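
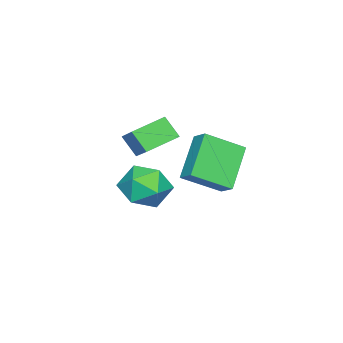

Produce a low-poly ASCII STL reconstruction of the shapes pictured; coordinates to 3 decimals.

solid 
facet normal -0.442 -0.725 -0.528
outer loop
vertex 3.337 -0.656 1.44
vertex 2.398 0.558 0.558
vertex 4.82 -0.533 0.03
endloop
endfacet
facet normal 0.531 -0.685 0.499
outer loop
vertex 5.182 0.062 0.462
vertex 3.337 -0.656 1.44
vertex 4.82 -0.533 0.03
endloop
endfacet
facet normal -0.442 -0.725 -0.528
outer loop
vertex 4.82 -0.533 0.03
vertex 2.398 0.558 0.558
vertex 3.881 0.681 -0.852
endloop
endfacet
facet normal 0.723 0.060 -0.688
outer loop
vertex 3.881 0.681 -0.852
vertex 5.182 0.062 0.462
vertex 4.82 -0.533 0.03
endloop
endfacet
facet normal -0.723 -0.060 0.688
outer loop
vertex 3.337 -0.656 1.44
vertex 2.76 1.153 0.99
vertex 2.398 0.558 0.558
endloop
endfacet
facet normal 0.531 -0.685 0.499
outer loop
vertex 3.699 -0.061 1.872
vertex 3.337 -0.656 1.44
vertex 5.182 0.062 0.462
endloop
endfacet
facet normal -0.723 -0.060 0.688
outer loop
vertex 3.699 -0.061 1.872
vertex 2.76 1.153 0.99
vertex 3.337 -0.656 1.44
endloop
endfacet
facet normal -0.531 0.685 -0.499
outer loop
vertex 2.398 0.558 0.558
vertex 2.76 1.153 0.99
vertex 3.881 0.681 -0.852
endloop
endfacet
facet normal 0.723 0.060 -0.688
outer loop
vertex 4.243 1.276 -0.42
vertex 5.182 0.062 0.462
vertex 3.881 0.681 -0.852
endloop
endfacet
facet normal -0.531 0.685 -0.499
outer loop
vertex 3.881 0.681 -0.852
vertex 2.76 1.153 0.99
vertex 4.243 1.276 -0.42
endloop
endfacet
facet normal 0.442 0.725 0.528
outer loop
vertex 4.243 1.276 -0.42
vertex 3.699 -0.061 1.872
vertex 5.182 0.062 0.462
endloop
endfacet
facet normal 0.442 0.725 0.528
outer loop
vertex 2.76 1.153 0.99
vertex 3.699 -0.061 1.872
vertex 4.243 1.276 -0.42
endloop
endfacet
facet normal 0.046 0.917 0.396
outer loop
vertex 1.023 -2.54 -2.749
vertex 1.376 -2.996 -1.734
vertex 2.161 -2.687 -2.54
endloop
endfacet
facet normal 0.177 0.936 -0.305
outer loop
vertex 1.023 -2.54 -2.749
vertex 2.161 -2.687 -2.54
vertex 1.723 -2.947 -3.59
endloop
endfacet
facet normal -0.389 0.660 -0.643
outer loop
vertex 1.023 -2.54 -2.749
vertex 1.723 -2.947 -3.59
vertex 0.666 -3.417 -3.433
endloop
endfacet
facet normal -0.869 0.471 -0.151
outer loop
vertex 1.023 -2.54 -2.749
vertex 0.666 -3.417 -3.433
vertex 0.451 -3.447 -2.286
endloop
endfacet
facet normal -0.601 0.630 0.492
outer loop
vertex 1.023 -2.54 -2.749
vertex 0.451 -3.447 -2.286
vertex 1.376 -2.996 -1.734
endloop
endfacet
facet normal 0.738 0.516 -0.435
outer loop
vertex 1.723 -2.947 -3.59
vertex 2.161 -2.687 -2.54
vertex 2.509 -3.653 -3.094
endloop
endfacet
facet normal 0.526 0.486 0.698
outer loop
vertex 2.161 -2.687 -2.54
vertex 1.376 -2.996 -1.734
vertex 2.294 -3.683 -1.947
endloop
endfacet
facet normal -0.520 0.021 0.854
outer loop
vertex 1.376 -2.996 -1.734
vertex 0.451 -3.447 -2.286
vertex 1.237 -4.153 -1.79
endloop
endfacet
facet normal -0.954 -0.237 -0.185
outer loop
vertex 0.451 -3.447 -2.286
vertex 0.666 -3.417 -3.433
vertex 0.799 -4.413 -2.84
endloop
endfacet
facet normal -0.176 0.069 -0.982
outer loop
vertex 0.666 -3.417 -3.433
vertex 1.723 -2.947 -3.59
vertex 1.584 -4.104 -3.646
endloop
endfacet
facet normal 0.869 -0.471 0.151
outer loop
vertex 1.937 -4.56 -2.631
vertex 2.509 -3.653 -3.094
vertex 2.294 -3.683 -1.947
endloop
endfacet
facet normal 0.389 -0.660 0.643
outer loop
vertex 1.937 -4.56 -2.631
vertex 2.294 -3.683 -1.947
vertex 1.237 -4.153 -1.79
endloop
endfacet
facet normal -0.177 -0.936 0.305
outer loop
vertex 1.937 -4.56 -2.631
vertex 1.237 -4.153 -1.79
vertex 0.799 -4.413 -2.84
endloop
endfacet
facet normal -0.046 -0.917 -0.396
outer loop
vertex 1.937 -4.56 -2.631
vertex 0.799 -4.413 -2.84
vertex 1.584 -4.104 -3.646
endloop
endfacet
facet normal 0.601 -0.630 -0.492
outer loop
vertex 1.937 -4.56 -2.631
vertex 1.584 -4.104 -3.646
vertex 2.509 -3.653 -3.094
endloop
endfacet
facet normal 0.954 0.237 0.185
outer loop
vertex 2.294 -3.683 -1.947
vertex 2.509 -3.653 -3.094
vertex 2.161 -2.687 -2.54
endloop
endfacet
facet normal 0.176 -0.069 0.982
outer loop
vertex 1.237 -4.153 -1.79
vertex 2.294 -3.683 -1.947
vertex 1.376 -2.996 -1.734
endloop
endfacet
facet normal -0.738 -0.516 0.435
outer loop
vertex 0.799 -4.413 -2.84
vertex 1.237 -4.153 -1.79
vertex 0.451 -3.447 -2.286
endloop
endfacet
facet normal -0.526 -0.486 -0.698
outer loop
vertex 1.584 -4.104 -3.646
vertex 0.799 -4.413 -2.84
vertex 0.666 -3.417 -3.433
endloop
endfacet
facet normal 0.520 -0.021 -0.854
outer loop
vertex 2.509 -3.653 -3.094
vertex 1.584 -4.104 -3.646
vertex 1.723 -2.947 -3.59
endloop
endfacet
facet normal -0.768 0.557 0.315
outer loop
vertex -0.622 -4.162 -0.203
vertex 0.477 -3.178 0.738
vertex -0.485 -3.477 -1.079
endloop
endfacet
facet normal -0.628 -0.563 -0.538
outer loop
vertex 0.683 -4.322 -1.558
vertex -0.622 -4.162 -0.203
vertex -0.485 -3.477 -1.079
endloop
endfacet
facet normal -0.769 0.556 0.316
outer loop
vertex -0.485 -3.477 -1.079
vertex 0.477 -3.178 0.738
vertex 0.613 -2.493 -0.137
endloop
endfacet
facet normal 0.122 0.612 -0.781
outer loop
vertex 0.613 -2.493 -0.137
vertex 0.683 -4.322 -1.558
vertex -0.485 -3.477 -1.079
endloop
endfacet
facet normal -0.122 -0.612 0.782
outer loop
vertex -0.622 -4.162 -0.203
vertex 1.645 -4.023 0.259
vertex 0.477 -3.178 0.738
endloop
endfacet
facet normal -0.628 -0.563 -0.538
outer loop
vertex 0.547 -5.007 -0.683
vertex -0.622 -4.162 -0.203
vertex 0.683 -4.322 -1.558
endloop
endfacet
facet normal -0.122 -0.612 0.781
outer loop
vertex 0.547 -5.007 -0.683
vertex 1.645 -4.023 0.259
vertex -0.622 -4.162 -0.203
endloop
endfacet
facet normal 0.628 0.563 0.538
outer loop
vertex 0.477 -3.178 0.738
vertex 1.645 -4.023 0.259
vertex 0.613 -2.493 -0.137
endloop
endfacet
facet normal 0.121 0.612 -0.782
outer loop
vertex 1.782 -3.338 -0.617
vertex 0.683 -4.322 -1.558
vertex 0.613 -2.493 -0.137
endloop
endfacet
facet normal 0.628 0.563 0.538
outer loop
vertex 0.613 -2.493 -0.137
vertex 1.645 -4.023 0.259
vertex 1.782 -3.338 -0.617
endloop
endfacet
facet normal 0.769 -0.556 -0.316
outer loop
vertex 1.782 -3.338 -0.617
vertex 0.547 -5.007 -0.683
vertex 0.683 -4.322 -1.558
endloop
endfacet
facet normal 0.769 -0.556 -0.315
outer loop
vertex 1.645 -4.023 0.259
vertex 0.547 -5.007 -0.683
vertex 1.782 -3.338 -0.617
endloop
endfacet

endsolid


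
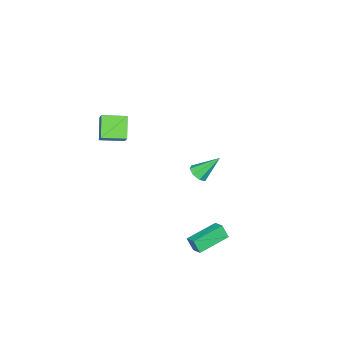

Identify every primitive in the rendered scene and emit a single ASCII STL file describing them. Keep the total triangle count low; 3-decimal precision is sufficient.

solid 
facet normal -0.910 0.356 0.211
outer loop
vertex 1.829 3.762 -1.249
vertex 2.168 4.432 -0.918
vertex 1.802 4.184 -2.077
endloop
endfacet
facet normal -0.413 -0.817 -0.403
outer loop
vertex 3.632 3.468 -2.502
vertex 1.829 3.762 -1.249
vertex 1.802 4.184 -2.077
endloop
endfacet
facet normal -0.910 0.356 0.211
outer loop
vertex 1.802 4.184 -2.077
vertex 2.168 4.432 -0.918
vertex 2.141 4.854 -1.746
endloop
endfacet
facet normal -0.029 0.454 -0.890
outer loop
vertex 2.141 4.854 -1.746
vertex 3.632 3.468 -2.502
vertex 1.802 4.184 -2.077
endloop
endfacet
facet normal 0.029 -0.454 0.890
outer loop
vertex 1.829 3.762 -1.249
vertex 3.998 3.716 -1.343
vertex 2.168 4.432 -0.918
endloop
endfacet
facet normal -0.413 -0.817 -0.403
outer loop
vertex 3.659 3.046 -1.674
vertex 1.829 3.762 -1.249
vertex 3.632 3.468 -2.502
endloop
endfacet
facet normal 0.029 -0.454 0.890
outer loop
vertex 3.659 3.046 -1.674
vertex 3.998 3.716 -1.343
vertex 1.829 3.762 -1.249
endloop
endfacet
facet normal 0.413 0.817 0.403
outer loop
vertex 2.168 4.432 -0.918
vertex 3.998 3.716 -1.343
vertex 2.141 4.854 -1.746
endloop
endfacet
facet normal -0.029 0.454 -0.890
outer loop
vertex 3.971 4.138 -2.171
vertex 3.632 3.468 -2.502
vertex 2.141 4.854 -1.746
endloop
endfacet
facet normal 0.413 0.817 0.403
outer loop
vertex 2.141 4.854 -1.746
vertex 3.998 3.716 -1.343
vertex 3.971 4.138 -2.171
endloop
endfacet
facet normal 0.910 -0.356 -0.211
outer loop
vertex 3.971 4.138 -2.171
vertex 3.659 3.046 -1.674
vertex 3.632 3.468 -2.502
endloop
endfacet
facet normal 0.910 -0.356 -0.211
outer loop
vertex 3.998 3.716 -1.343
vertex 3.659 3.046 -1.674
vertex 3.971 4.138 -2.171
endloop
endfacet
facet normal -0.638 0.761 -0.123
outer loop
vertex 0.448 -3.232 4.202
vertex 1.448 -2.569 3.114
vertex 0.043 -3.675 3.56
endloop
endfacet
facet normal -0.617 -0.409 0.672
outer loop
vertex 1.012 -4.831 3.746
vertex 0.448 -3.232 4.202
vertex 0.043 -3.675 3.56
endloop
endfacet
facet normal -0.638 0.761 -0.123
outer loop
vertex 0.043 -3.675 3.56
vertex 1.448 -2.569 3.114
vertex 1.042 -3.013 2.471
endloop
endfacet
facet normal -0.461 -0.504 -0.730
outer loop
vertex 1.042 -3.013 2.471
vertex 1.012 -4.831 3.746
vertex 0.043 -3.675 3.56
endloop
endfacet
facet normal 0.461 0.504 0.731
outer loop
vertex 0.448 -3.232 4.202
vertex 2.417 -3.725 3.3
vertex 1.448 -2.569 3.114
endloop
endfacet
facet normal -0.617 -0.409 0.672
outer loop
vertex 1.418 -4.387 4.389
vertex 0.448 -3.232 4.202
vertex 1.012 -4.831 3.746
endloop
endfacet
facet normal 0.461 0.505 0.730
outer loop
vertex 1.418 -4.387 4.389
vertex 2.417 -3.725 3.3
vertex 0.448 -3.232 4.202
endloop
endfacet
facet normal 0.617 0.409 -0.672
outer loop
vertex 1.448 -2.569 3.114
vertex 2.417 -3.725 3.3
vertex 1.042 -3.013 2.471
endloop
endfacet
facet normal -0.460 -0.505 -0.730
outer loop
vertex 2.012 -4.168 2.658
vertex 1.012 -4.831 3.746
vertex 1.042 -3.013 2.471
endloop
endfacet
facet normal 0.617 0.410 -0.672
outer loop
vertex 1.042 -3.013 2.471
vertex 2.417 -3.725 3.3
vertex 2.012 -4.168 2.658
endloop
endfacet
facet normal 0.638 -0.761 0.123
outer loop
vertex 2.012 -4.168 2.658
vertex 1.418 -4.387 4.389
vertex 1.012 -4.831 3.746
endloop
endfacet
facet normal 0.638 -0.761 0.123
outer loop
vertex 2.417 -3.725 3.3
vertex 1.418 -4.387 4.389
vertex 2.012 -4.168 2.658
endloop
endfacet
facet normal 0.396 -0.549 -0.736
outer loop
vertex -2.233 0.012 -1.879
vertex -2.779 -0.424 -1.847
vertex -2.632 0.16 -2.204
endloop
endfacet
facet normal 0.378 0.925 -0.043
outer loop
vertex -2.233 0.012 -1.879
vertex -2.632 0.16 -2.204
vertex -3.521 0.604 -0.473
endloop
endfacet
facet normal 0.398 -0.549 -0.735
outer loop
vertex -2.632 0.16 -2.204
vertex -2.779 -0.424 -1.847
vertex -3.117 -0.035 -2.321
endloop
endfacet
facet normal -0.270 0.890 -0.367
outer loop
vertex -2.632 0.16 -2.204
vertex -3.117 -0.035 -2.321
vertex -3.521 0.604 -0.473
endloop
endfacet
facet normal 0.398 -0.550 -0.735
outer loop
vertex -3.117 -0.035 -2.321
vertex -2.779 -0.424 -1.847
vertex -3.404 -0.458 -2.16
endloop
endfacet
facet normal -0.834 0.439 -0.334
outer loop
vertex -3.117 -0.035 -2.321
vertex -3.404 -0.458 -2.16
vertex -3.521 0.604 -0.473
endloop
endfacet
facet normal 0.398 -0.549 -0.735
outer loop
vertex -3.404 -0.458 -2.16
vertex -2.779 -0.424 -1.847
vertex -3.325 -0.861 -1.816
endloop
endfacet
facet normal -0.986 -0.164 0.035
outer loop
vertex -3.404 -0.458 -2.16
vertex -3.325 -0.861 -1.816
vertex -3.521 0.604 -0.473
endloop
endfacet
facet normal 0.398 -0.549 -0.735
outer loop
vertex -3.325 -0.861 -1.816
vertex -2.779 -0.424 -1.847
vertex -2.926 -1.008 -1.49
endloop
endfacet
facet normal -0.637 -0.566 0.524
outer loop
vertex -3.325 -0.861 -1.816
vertex -2.926 -1.008 -1.49
vertex -3.521 0.604 -0.473
endloop
endfacet
facet normal 0.397 -0.549 -0.735
outer loop
vertex -2.926 -1.008 -1.49
vertex -2.779 -0.424 -1.847
vertex -2.441 -0.813 -1.374
endloop
endfacet
facet normal 0.011 -0.531 0.847
outer loop
vertex -2.926 -1.008 -1.49
vertex -2.441 -0.813 -1.374
vertex -3.521 0.604 -0.473
endloop
endfacet
facet normal 0.396 -0.550 -0.735
outer loop
vertex -2.441 -0.813 -1.374
vertex -2.779 -0.424 -1.847
vertex -2.154 -0.391 -1.535
endloop
endfacet
facet normal 0.575 -0.080 0.815
outer loop
vertex -2.441 -0.813 -1.374
vertex -2.154 -0.391 -1.535
vertex -3.521 0.604 -0.473
endloop
endfacet
facet normal 0.396 -0.550 -0.735
outer loop
vertex -2.154 -0.391 -1.535
vertex -2.779 -0.424 -1.847
vertex -2.233 0.012 -1.879
endloop
endfacet
facet normal 0.727 0.523 0.446
outer loop
vertex -2.154 -0.391 -1.535
vertex -2.233 0.012 -1.879
vertex -3.521 0.604 -0.473
endloop
endfacet

endsolid


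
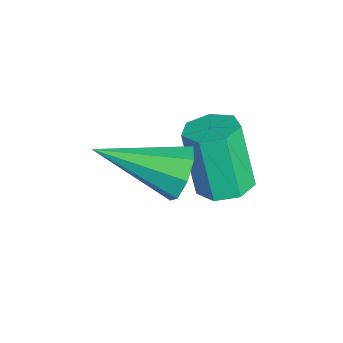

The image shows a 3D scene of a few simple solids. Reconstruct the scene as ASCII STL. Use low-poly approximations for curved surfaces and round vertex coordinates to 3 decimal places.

solid 
facet normal 0.121 0.921 -0.370
outer loop
vertex 0.048 -0.411 2.207
vertex -0.344 -0.133 2.77
vertex 0.372 -0.275 2.651
endloop
endfacet
facet normal 0.734 -0.577 -0.359
outer loop
vertex 0.048 -0.411 2.207
vertex 0.372 -0.275 2.651
vertex -0.596 -2.067 3.55
endloop
endfacet
facet normal 0.121 0.920 -0.372
outer loop
vertex 0.372 -0.275 2.651
vertex -0.344 -0.133 2.77
vertex 0.277 -0.055 3.164
endloop
endfacet
facet normal 0.893 -0.329 0.306
outer loop
vertex 0.372 -0.275 2.651
vertex 0.277 -0.055 3.164
vertex -0.596 -2.067 3.55
endloop
endfacet
facet normal 0.120 0.921 -0.371
outer loop
vertex 0.277 -0.055 3.164
vertex -0.344 -0.133 2.77
vertex -0.182 0.119 3.447
endloop
endfacet
facet normal 0.509 -0.056 0.859
outer loop
vertex 0.277 -0.055 3.164
vertex -0.182 0.119 3.447
vertex -0.596 -2.067 3.55
endloop
endfacet
facet normal 0.120 0.921 -0.371
outer loop
vertex -0.182 0.119 3.447
vertex -0.344 -0.133 2.77
vertex -0.736 0.145 3.333
endloop
endfacet
facet normal -0.197 0.083 0.977
outer loop
vertex -0.182 0.119 3.447
vertex -0.736 0.145 3.333
vertex -0.596 -2.067 3.55
endloop
endfacet
facet normal 0.119 0.921 -0.371
outer loop
vertex -0.736 0.145 3.333
vertex -0.344 -0.133 2.77
vertex -1.061 0.008 2.889
endloop
endfacet
facet normal -0.808 0.007 0.589
outer loop
vertex -0.736 0.145 3.333
vertex -1.061 0.008 2.889
vertex -0.596 -2.067 3.55
endloop
endfacet
facet normal 0.120 0.921 -0.371
outer loop
vertex -1.061 0.008 2.889
vertex -0.344 -0.133 2.77
vertex -0.965 -0.211 2.376
endloop
endfacet
facet normal -0.967 -0.242 -0.078
outer loop
vertex -1.061 0.008 2.889
vertex -0.965 -0.211 2.376
vertex -0.596 -2.067 3.55
endloop
endfacet
facet normal 0.120 0.921 -0.371
outer loop
vertex -0.965 -0.211 2.376
vertex -0.344 -0.133 2.77
vertex -0.506 -0.385 2.093
endloop
endfacet
facet normal -0.583 -0.514 -0.629
outer loop
vertex -0.965 -0.211 2.376
vertex -0.506 -0.385 2.093
vertex -0.596 -2.067 3.55
endloop
endfacet
facet normal 0.120 0.921 -0.371
outer loop
vertex -0.506 -0.385 2.093
vertex -0.344 -0.133 2.77
vertex 0.048 -0.411 2.207
endloop
endfacet
facet normal 0.123 -0.654 -0.747
outer loop
vertex -0.506 -0.385 2.093
vertex 0.048 -0.411 2.207
vertex -0.596 -2.067 3.55
endloop
endfacet
facet normal 0.267 0.170 -0.949
outer loop
vertex -1.566 1.312 0.334
vertex -2.189 1.029 0.108
vertex -2.04 1.714 0.273
endloop
endfacet
facet normal 0.594 0.746 0.301
outer loop
vertex -1.566 1.312 0.334
vertex -2.04 1.714 0.273
vertex -2.069 0.993 2.118
endloop
endfacet
facet normal 0.595 0.745 0.301
outer loop
vertex -2.069 0.993 2.118
vertex -2.04 1.714 0.273
vertex -2.542 1.396 2.056
endloop
endfacet
facet normal -0.268 -0.169 0.948
outer loop
vertex -2.069 0.993 2.118
vertex -2.542 1.396 2.056
vertex -2.691 0.711 1.892
endloop
endfacet
facet normal 0.268 0.170 -0.948
outer loop
vertex -2.04 1.714 0.273
vertex -2.189 1.029 0.108
vertex -2.626 1.601 0.087
endloop
endfacet
facet normal -0.222 0.969 0.110
outer loop
vertex -2.04 1.714 0.273
vertex -2.626 1.601 0.087
vertex -2.542 1.396 2.056
endloop
endfacet
facet normal -0.223 0.968 0.110
outer loop
vertex -2.542 1.396 2.056
vertex -2.626 1.601 0.087
vertex -3.128 1.282 1.871
endloop
endfacet
facet normal -0.267 -0.169 0.949
outer loop
vertex -2.542 1.396 2.056
vertex -3.128 1.282 1.871
vertex -2.691 0.711 1.892
endloop
endfacet
facet normal 0.267 0.169 -0.949
outer loop
vertex -2.626 1.601 0.087
vertex -2.189 1.029 0.108
vertex -2.883 1.057 -0.082
endloop
endfacet
facet normal -0.872 0.462 -0.163
outer loop
vertex -2.626 1.601 0.087
vertex -2.883 1.057 -0.082
vertex -3.128 1.282 1.871
endloop
endfacet
facet normal -0.871 0.463 -0.163
outer loop
vertex -3.128 1.282 1.871
vertex -2.883 1.057 -0.082
vertex -3.385 0.739 1.701
endloop
endfacet
facet normal -0.268 -0.170 0.948
outer loop
vertex -3.128 1.282 1.871
vertex -3.385 0.739 1.701
vertex -2.691 0.711 1.892
endloop
endfacet
facet normal 0.267 0.169 -0.949
outer loop
vertex -2.883 1.057 -0.082
vertex -2.189 1.029 0.108
vertex -2.617 0.492 -0.108
endloop
endfacet
facet normal -0.865 -0.393 -0.313
outer loop
vertex -2.883 1.057 -0.082
vertex -2.617 0.492 -0.108
vertex -3.385 0.739 1.701
endloop
endfacet
facet normal -0.865 -0.393 -0.313
outer loop
vertex -3.385 0.739 1.701
vertex -2.617 0.492 -0.108
vertex -3.119 0.174 1.675
endloop
endfacet
facet normal -0.268 -0.170 0.948
outer loop
vertex -3.385 0.739 1.701
vertex -3.119 0.174 1.675
vertex -2.691 0.711 1.892
endloop
endfacet
facet normal 0.267 0.169 -0.949
outer loop
vertex -2.617 0.492 -0.108
vertex -2.189 1.029 0.108
vertex -2.029 0.332 0.029
endloop
endfacet
facet normal -0.206 -0.952 -0.228
outer loop
vertex -2.617 0.492 -0.108
vertex -2.029 0.332 0.029
vertex -3.119 0.174 1.675
endloop
endfacet
facet normal -0.207 -0.951 -0.229
outer loop
vertex -3.119 0.174 1.675
vertex -2.029 0.332 0.029
vertex -2.531 0.013 1.812
endloop
endfacet
facet normal -0.268 -0.170 0.948
outer loop
vertex -3.119 0.174 1.675
vertex -2.531 0.013 1.812
vertex -2.691 0.711 1.892
endloop
endfacet
facet normal 0.268 0.169 -0.949
outer loop
vertex -2.029 0.332 0.029
vertex -2.189 1.029 0.108
vertex -1.561 0.697 0.226
endloop
endfacet
facet normal 0.607 -0.794 0.029
outer loop
vertex -2.029 0.332 0.029
vertex -1.561 0.697 0.226
vertex -2.531 0.013 1.812
endloop
endfacet
facet normal 0.607 -0.794 0.029
outer loop
vertex -2.531 0.013 1.812
vertex -1.561 0.697 0.226
vertex -2.063 0.378 2.009
endloop
endfacet
facet normal -0.267 -0.170 0.949
outer loop
vertex -2.531 0.013 1.812
vertex -2.063 0.378 2.009
vertex -2.691 0.711 1.892
endloop
endfacet
facet normal 0.267 0.169 -0.949
outer loop
vertex -1.561 0.697 0.226
vertex -2.189 1.029 0.108
vertex -1.566 1.312 0.334
endloop
endfacet
facet normal 0.964 -0.039 0.264
outer loop
vertex -1.561 0.697 0.226
vertex -1.566 1.312 0.334
vertex -2.063 0.378 2.009
endloop
endfacet
facet normal 0.964 -0.038 0.265
outer loop
vertex -2.063 0.378 2.009
vertex -1.566 1.312 0.334
vertex -2.069 0.993 2.118
endloop
endfacet
facet normal -0.267 -0.171 0.948
outer loop
vertex -2.063 0.378 2.009
vertex -2.069 0.993 2.118
vertex -2.691 0.711 1.892
endloop
endfacet

endsolid


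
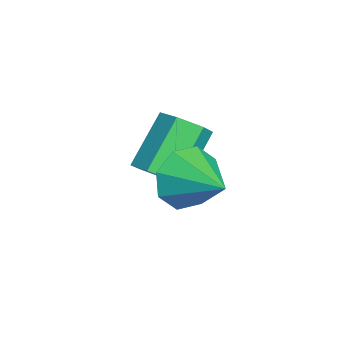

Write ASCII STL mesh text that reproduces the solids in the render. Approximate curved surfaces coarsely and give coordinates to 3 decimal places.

solid 
facet normal -0.757 -0.580 -0.300
outer loop
vertex 1.599 -1.968 -3.047
vertex 1.045 -1.689 -2.187
vertex 1.143 -1.308 -3.172
endloop
endfacet
facet normal 0.673 0.340 -0.657
outer loop
vertex 1.599 -1.968 -3.047
vertex 1.143 -1.308 -3.172
vertex 2.295 -0.731 -1.693
endloop
endfacet
facet normal -0.757 -0.580 -0.300
outer loop
vertex 1.143 -1.308 -3.172
vertex 1.045 -1.689 -2.187
vertex 0.63 -0.872 -2.72
endloop
endfacet
facet normal 0.247 0.822 -0.513
outer loop
vertex 1.143 -1.308 -3.172
vertex 0.63 -0.872 -2.72
vertex 2.295 -0.731 -1.693
endloop
endfacet
facet normal -0.757 -0.580 -0.300
outer loop
vertex 0.63 -0.872 -2.72
vertex 1.045 -1.689 -2.187
vertex 0.36 -0.914 -1.956
endloop
endfacet
facet normal -0.097 0.995 0.020
outer loop
vertex 0.63 -0.872 -2.72
vertex 0.36 -0.914 -1.956
vertex 2.295 -0.731 -1.693
endloop
endfacet
facet normal -0.757 -0.580 -0.299
outer loop
vertex 0.36 -0.914 -1.956
vertex 1.045 -1.689 -2.187
vertex 0.492 -1.41 -1.327
endloop
endfacet
facet normal -0.158 0.759 0.632
outer loop
vertex 0.36 -0.914 -1.956
vertex 0.492 -1.41 -1.327
vertex 2.295 -0.731 -1.693
endloop
endfacet
facet normal -0.758 -0.580 -0.299
outer loop
vertex 0.492 -1.41 -1.327
vertex 1.045 -1.689 -2.187
vertex 0.948 -2.07 -1.203
endloop
endfacet
facet normal 0.101 0.251 0.963
outer loop
vertex 0.492 -1.41 -1.327
vertex 0.948 -2.07 -1.203
vertex 2.295 -0.731 -1.693
endloop
endfacet
facet normal -0.757 -0.581 -0.299
outer loop
vertex 0.948 -2.07 -1.203
vertex 1.045 -1.689 -2.187
vertex 1.461 -2.506 -1.655
endloop
endfacet
facet normal 0.526 -0.230 0.819
outer loop
vertex 0.948 -2.07 -1.203
vertex 1.461 -2.506 -1.655
vertex 2.295 -0.731 -1.693
endloop
endfacet
facet normal -0.757 -0.581 -0.299
outer loop
vertex 1.461 -2.506 -1.655
vertex 1.045 -1.689 -2.187
vertex 1.731 -2.464 -2.419
endloop
endfacet
facet normal 0.870 -0.403 0.285
outer loop
vertex 1.461 -2.506 -1.655
vertex 1.731 -2.464 -2.419
vertex 2.295 -0.731 -1.693
endloop
endfacet
facet normal -0.757 -0.581 -0.299
outer loop
vertex 1.731 -2.464 -2.419
vertex 1.045 -1.689 -2.187
vertex 1.599 -1.968 -3.047
endloop
endfacet
facet normal 0.930 -0.166 -0.327
outer loop
vertex 1.731 -2.464 -2.419
vertex 1.599 -1.968 -3.047
vertex 2.295 -0.731 -1.693
endloop
endfacet
facet normal 0.559 -0.420 -0.715
outer loop
vertex 0.012 -2.745 -2.658
vertex -0.502 -2.471 -3.221
vertex 0.129 -2.017 -2.994
endloop
endfacet
facet normal 0.817 0.129 0.563
outer loop
vertex 0.012 -2.745 -2.658
vertex 0.129 -2.017 -2.994
vertex -1.084 -1.922 -1.256
endloop
endfacet
facet normal 0.816 0.129 0.563
outer loop
vertex -1.084 -1.922 -1.256
vertex 0.129 -2.017 -2.994
vertex -0.967 -1.195 -1.592
endloop
endfacet
facet normal -0.559 0.420 0.714
outer loop
vertex -1.084 -1.922 -1.256
vertex -0.967 -1.195 -1.592
vertex -1.598 -1.649 -1.819
endloop
endfacet
facet normal 0.559 -0.420 -0.715
outer loop
vertex 0.129 -2.017 -2.994
vertex -0.502 -2.471 -3.221
vertex -0.385 -1.743 -3.557
endloop
endfacet
facet normal 0.533 0.842 -0.077
outer loop
vertex 0.129 -2.017 -2.994
vertex -0.385 -1.743 -3.557
vertex -0.967 -1.195 -1.592
endloop
endfacet
facet normal 0.533 0.842 -0.077
outer loop
vertex -0.967 -1.195 -1.592
vertex -0.385 -1.743 -3.557
vertex -1.481 -0.921 -2.155
endloop
endfacet
facet normal -0.559 0.420 0.715
outer loop
vertex -0.967 -1.195 -1.592
vertex -1.481 -0.921 -2.155
vertex -1.598 -1.649 -1.819
endloop
endfacet
facet normal 0.560 -0.420 -0.715
outer loop
vertex -0.385 -1.743 -3.557
vertex -0.502 -2.471 -3.221
vertex -1.016 -2.198 -3.784
endloop
endfacet
facet normal -0.284 0.714 -0.640
outer loop
vertex -0.385 -1.743 -3.557
vertex -1.016 -2.198 -3.784
vertex -1.481 -0.921 -2.155
endloop
endfacet
facet normal -0.283 0.714 -0.640
outer loop
vertex -1.481 -0.921 -2.155
vertex -1.016 -2.198 -3.784
vertex -2.112 -1.375 -2.382
endloop
endfacet
facet normal -0.559 0.420 0.715
outer loop
vertex -1.481 -0.921 -2.155
vertex -2.112 -1.375 -2.382
vertex -1.598 -1.649 -1.819
endloop
endfacet
facet normal 0.559 -0.420 -0.714
outer loop
vertex -1.016 -2.198 -3.784
vertex -0.502 -2.471 -3.221
vertex -1.133 -2.925 -3.448
endloop
endfacet
facet normal -0.817 -0.129 -0.563
outer loop
vertex -1.016 -2.198 -3.784
vertex -1.133 -2.925 -3.448
vertex -2.112 -1.375 -2.382
endloop
endfacet
facet normal -0.816 -0.129 -0.563
outer loop
vertex -2.112 -1.375 -2.382
vertex -1.133 -2.925 -3.448
vertex -2.229 -2.103 -2.046
endloop
endfacet
facet normal -0.559 0.420 0.715
outer loop
vertex -2.112 -1.375 -2.382
vertex -2.229 -2.103 -2.046
vertex -1.598 -1.649 -1.819
endloop
endfacet
facet normal 0.559 -0.420 -0.715
outer loop
vertex -1.133 -2.925 -3.448
vertex -0.502 -2.471 -3.221
vertex -0.619 -3.199 -2.885
endloop
endfacet
facet normal -0.533 -0.842 0.077
outer loop
vertex -1.133 -2.925 -3.448
vertex -0.619 -3.199 -2.885
vertex -2.229 -2.103 -2.046
endloop
endfacet
facet normal -0.533 -0.842 0.077
outer loop
vertex -2.229 -2.103 -2.046
vertex -0.619 -3.199 -2.885
vertex -1.715 -2.377 -1.483
endloop
endfacet
facet normal -0.559 0.420 0.715
outer loop
vertex -2.229 -2.103 -2.046
vertex -1.715 -2.377 -1.483
vertex -1.598 -1.649 -1.819
endloop
endfacet
facet normal 0.559 -0.420 -0.715
outer loop
vertex -0.619 -3.199 -2.885
vertex -0.502 -2.471 -3.221
vertex 0.012 -2.745 -2.658
endloop
endfacet
facet normal 0.283 -0.714 0.640
outer loop
vertex -0.619 -3.199 -2.885
vertex 0.012 -2.745 -2.658
vertex -1.715 -2.377 -1.483
endloop
endfacet
facet normal 0.284 -0.713 0.641
outer loop
vertex -1.715 -2.377 -1.483
vertex 0.012 -2.745 -2.658
vertex -1.084 -1.922 -1.256
endloop
endfacet
facet normal -0.560 0.420 0.715
outer loop
vertex -1.715 -2.377 -1.483
vertex -1.084 -1.922 -1.256
vertex -1.598 -1.649 -1.819
endloop
endfacet

endsolid


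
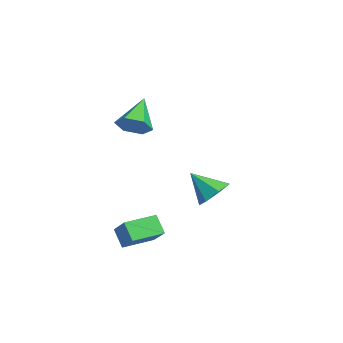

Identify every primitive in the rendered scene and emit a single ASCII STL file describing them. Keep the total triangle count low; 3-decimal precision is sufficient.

solid 
facet normal 0.357 0.625 -0.695
outer loop
vertex -0.999 2.286 -3.251
vertex -1.956 2.234 -3.79
vertex -1.651 2.937 -3.001
endloop
endfacet
facet normal 0.396 0.044 0.917
outer loop
vertex -0.999 2.286 -3.251
vertex -1.651 2.937 -3.001
vertex -2.624 1.066 -2.49
endloop
endfacet
facet normal 0.357 0.625 -0.695
outer loop
vertex -1.651 2.937 -3.001
vertex -1.956 2.234 -3.79
vertex -2.533 3.058 -3.345
endloop
endfacet
facet normal -0.288 0.389 0.875
outer loop
vertex -1.651 2.937 -3.001
vertex -2.533 3.058 -3.345
vertex -2.624 1.066 -2.49
endloop
endfacet
facet normal 0.356 0.625 -0.695
outer loop
vertex -2.533 3.058 -3.345
vertex -1.956 2.234 -3.79
vertex -2.981 2.558 -4.024
endloop
endfacet
facet normal -0.881 0.220 0.419
outer loop
vertex -2.533 3.058 -3.345
vertex -2.981 2.558 -4.024
vertex -2.624 1.066 -2.49
endloop
endfacet
facet normal 0.356 0.625 -0.695
outer loop
vertex -2.981 2.558 -4.024
vertex -1.956 2.234 -3.79
vertex -2.657 1.814 -4.527
endloop
endfacet
facet normal -0.936 -0.335 -0.108
outer loop
vertex -2.981 2.558 -4.024
vertex -2.657 1.814 -4.527
vertex -2.624 1.066 -2.49
endloop
endfacet
facet normal 0.357 0.624 -0.695
outer loop
vertex -2.657 1.814 -4.527
vertex -1.956 2.234 -3.79
vertex -1.806 1.386 -4.474
endloop
endfacet
facet normal -0.412 -0.857 -0.308
outer loop
vertex -2.657 1.814 -4.527
vertex -1.806 1.386 -4.474
vertex -2.624 1.066 -2.49
endloop
endfacet
facet normal 0.357 0.624 -0.695
outer loop
vertex -1.806 1.386 -4.474
vertex -1.956 2.234 -3.79
vertex -1.068 1.596 -3.906
endloop
endfacet
facet normal 0.296 -0.955 -0.032
outer loop
vertex -1.806 1.386 -4.474
vertex -1.068 1.596 -3.906
vertex -2.624 1.066 -2.49
endloop
endfacet
facet normal 0.357 0.624 -0.695
outer loop
vertex -1.068 1.596 -3.906
vertex -1.956 2.234 -3.79
vertex -0.999 2.286 -3.251
endloop
endfacet
facet normal 0.656 -0.553 0.514
outer loop
vertex -1.068 1.596 -3.906
vertex -0.999 2.286 -3.251
vertex -2.624 1.066 -2.49
endloop
endfacet
facet normal 0.679 -0.362 -0.639
outer loop
vertex 1.133 -2.887 3.041
vertex 0.72 -2.378 2.313
vertex 1.436 -1.976 2.846
endloop
endfacet
facet normal 0.361 0.079 0.929
outer loop
vertex 1.133 -2.887 3.041
vertex 1.436 -1.976 2.846
vertex -0.7 -1.622 3.647
endloop
endfacet
facet normal 0.679 -0.362 -0.639
outer loop
vertex 1.436 -1.976 2.846
vertex 0.72 -2.378 2.313
vertex 1.023 -1.467 2.118
endloop
endfacet
facet normal 0.301 0.853 0.426
outer loop
vertex 1.436 -1.976 2.846
vertex 1.023 -1.467 2.118
vertex -0.7 -1.622 3.647
endloop
endfacet
facet normal 0.679 -0.362 -0.638
outer loop
vertex 1.023 -1.467 2.118
vertex 0.72 -2.378 2.313
vertex 0.306 -1.87 1.584
endloop
endfacet
facet normal -0.316 0.911 -0.264
outer loop
vertex 1.023 -1.467 2.118
vertex 0.306 -1.87 1.584
vertex -0.7 -1.622 3.647
endloop
endfacet
facet normal 0.679 -0.362 -0.638
outer loop
vertex 0.306 -1.87 1.584
vertex 0.72 -2.378 2.313
vertex 0.003 -2.781 1.779
endloop
endfacet
facet normal -0.872 0.194 -0.449
outer loop
vertex 0.306 -1.87 1.584
vertex 0.003 -2.781 1.779
vertex -0.7 -1.622 3.647
endloop
endfacet
facet normal 0.679 -0.362 -0.639
outer loop
vertex 0.003 -2.781 1.779
vertex 0.72 -2.378 2.313
vertex 0.417 -3.29 2.508
endloop
endfacet
facet normal -0.812 -0.581 0.055
outer loop
vertex 0.003 -2.781 1.779
vertex 0.417 -3.29 2.508
vertex -0.7 -1.622 3.647
endloop
endfacet
facet normal 0.679 -0.362 -0.638
outer loop
vertex 0.417 -3.29 2.508
vertex 0.72 -2.378 2.313
vertex 1.133 -2.887 3.041
endloop
endfacet
facet normal -0.195 -0.639 0.744
outer loop
vertex 0.417 -3.29 2.508
vertex 1.133 -2.887 3.041
vertex -0.7 -1.622 3.647
endloop
endfacet
facet normal -0.783 -0.167 -0.599
outer loop
vertex 2.971 -3.707 -3.667
vertex 2.494 -2.084 -3.496
vertex 3.632 -3.413 -4.612
endloop
endfacet
facet normal 0.281 -0.955 -0.101
outer loop
vertex 5.026 -3.116 -3.544
vertex 2.971 -3.707 -3.667
vertex 3.632 -3.413 -4.612
endloop
endfacet
facet normal -0.783 -0.166 -0.600
outer loop
vertex 3.632 -3.413 -4.612
vertex 2.494 -2.084 -3.496
vertex 3.156 -1.79 -4.441
endloop
endfacet
facet normal 0.556 0.247 -0.794
outer loop
vertex 3.156 -1.79 -4.441
vertex 5.026 -3.116 -3.544
vertex 3.632 -3.413 -4.612
endloop
endfacet
facet normal -0.556 -0.247 0.794
outer loop
vertex 2.971 -3.707 -3.667
vertex 3.888 -1.787 -2.428
vertex 2.494 -2.084 -3.496
endloop
endfacet
facet normal 0.281 -0.955 -0.100
outer loop
vertex 4.364 -3.41 -2.599
vertex 2.971 -3.707 -3.667
vertex 5.026 -3.116 -3.544
endloop
endfacet
facet normal -0.556 -0.247 0.794
outer loop
vertex 4.364 -3.41 -2.599
vertex 3.888 -1.787 -2.428
vertex 2.971 -3.707 -3.667
endloop
endfacet
facet normal -0.280 0.955 0.101
outer loop
vertex 2.494 -2.084 -3.496
vertex 3.888 -1.787 -2.428
vertex 3.156 -1.79 -4.441
endloop
endfacet
facet normal 0.556 0.247 -0.794
outer loop
vertex 4.549 -1.493 -3.373
vertex 5.026 -3.116 -3.544
vertex 3.156 -1.79 -4.441
endloop
endfacet
facet normal -0.281 0.955 0.101
outer loop
vertex 3.156 -1.79 -4.441
vertex 3.888 -1.787 -2.428
vertex 4.549 -1.493 -3.373
endloop
endfacet
facet normal 0.782 0.167 0.600
outer loop
vertex 4.549 -1.493 -3.373
vertex 4.364 -3.41 -2.599
vertex 5.026 -3.116 -3.544
endloop
endfacet
facet normal 0.783 0.166 0.599
outer loop
vertex 3.888 -1.787 -2.428
vertex 4.364 -3.41 -2.599
vertex 4.549 -1.493 -3.373
endloop
endfacet

endsolid


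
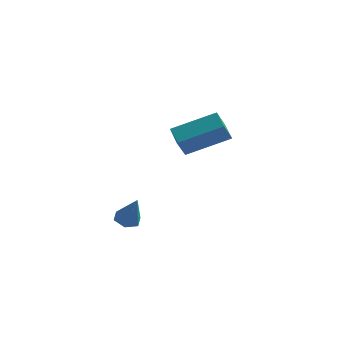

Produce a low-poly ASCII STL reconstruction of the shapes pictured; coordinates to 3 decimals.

solid 
facet normal -0.406 0.211 -0.889
outer loop
vertex 0.217 -2.507 -0.595
vertex -0.156 -2.946 -0.529
vertex -0.295 -2.416 -0.34
endloop
endfacet
facet normal 0.352 0.844 0.406
outer loop
vertex 0.217 -2.507 -0.595
vertex -0.295 -2.416 -0.34
vertex 0.436 -3.254 0.769
endloop
endfacet
facet normal -0.405 0.211 -0.890
outer loop
vertex -0.295 -2.416 -0.34
vertex -0.156 -2.946 -0.529
vertex -0.669 -2.855 -0.274
endloop
endfacet
facet normal -0.482 0.517 0.708
outer loop
vertex -0.295 -2.416 -0.34
vertex -0.669 -2.855 -0.274
vertex 0.436 -3.254 0.769
endloop
endfacet
facet normal -0.405 0.210 -0.890
outer loop
vertex -0.669 -2.855 -0.274
vertex -0.156 -2.946 -0.529
vertex -0.529 -3.385 -0.463
endloop
endfacet
facet normal -0.702 -0.396 0.592
outer loop
vertex -0.669 -2.855 -0.274
vertex -0.529 -3.385 -0.463
vertex 0.436 -3.254 0.769
endloop
endfacet
facet normal -0.407 0.212 -0.889
outer loop
vertex -0.529 -3.385 -0.463
vertex -0.156 -2.946 -0.529
vertex -0.017 -3.476 -0.719
endloop
endfacet
facet normal -0.088 -0.981 0.173
outer loop
vertex -0.529 -3.385 -0.463
vertex -0.017 -3.476 -0.719
vertex 0.436 -3.254 0.769
endloop
endfacet
facet normal -0.406 0.212 -0.889
outer loop
vertex -0.017 -3.476 -0.719
vertex -0.156 -2.946 -0.529
vertex 0.357 -3.037 -0.785
endloop
endfacet
facet normal 0.745 -0.654 -0.129
outer loop
vertex -0.017 -3.476 -0.719
vertex 0.357 -3.037 -0.785
vertex 0.436 -3.254 0.769
endloop
endfacet
facet normal -0.406 0.211 -0.889
outer loop
vertex 0.357 -3.037 -0.785
vertex -0.156 -2.946 -0.529
vertex 0.217 -2.507 -0.595
endloop
endfacet
facet normal 0.966 0.260 -0.013
outer loop
vertex 0.357 -3.037 -0.785
vertex 0.217 -2.507 -0.595
vertex 0.436 -3.254 0.769
endloop
endfacet
facet normal -0.799 -0.442 -0.407
outer loop
vertex 0.291 1.013 2.126
vertex -0.338 1.778 2.531
vertex 0.423 1.587 1.245
endloop
endfacet
facet normal 0.587 -0.715 -0.378
outer loop
vertex 2.118 2.522 2.109
vertex 0.291 1.013 2.126
vertex 0.423 1.587 1.245
endloop
endfacet
facet normal -0.800 -0.441 -0.408
outer loop
vertex 0.423 1.587 1.245
vertex -0.338 1.778 2.531
vertex -0.206 2.353 1.65
endloop
endfacet
facet normal 0.125 0.542 -0.831
outer loop
vertex -0.206 2.353 1.65
vertex 2.118 2.522 2.109
vertex 0.423 1.587 1.245
endloop
endfacet
facet normal -0.124 -0.542 0.831
outer loop
vertex 0.291 1.013 2.126
vertex 1.357 2.713 3.395
vertex -0.338 1.778 2.531
endloop
endfacet
facet normal 0.587 -0.715 -0.379
outer loop
vertex 1.986 1.947 2.99
vertex 0.291 1.013 2.126
vertex 2.118 2.522 2.109
endloop
endfacet
facet normal -0.125 -0.542 0.831
outer loop
vertex 1.986 1.947 2.99
vertex 1.357 2.713 3.395
vertex 0.291 1.013 2.126
endloop
endfacet
facet normal -0.588 0.715 0.379
outer loop
vertex -0.338 1.778 2.531
vertex 1.357 2.713 3.395
vertex -0.206 2.353 1.65
endloop
endfacet
facet normal 0.125 0.542 -0.831
outer loop
vertex 1.489 3.287 2.514
vertex 2.118 2.522 2.109
vertex -0.206 2.353 1.65
endloop
endfacet
facet normal -0.587 0.716 0.378
outer loop
vertex -0.206 2.353 1.65
vertex 1.357 2.713 3.395
vertex 1.489 3.287 2.514
endloop
endfacet
facet normal 0.799 0.441 0.408
outer loop
vertex 1.489 3.287 2.514
vertex 1.986 1.947 2.99
vertex 2.118 2.522 2.109
endloop
endfacet
facet normal 0.800 0.441 0.407
outer loop
vertex 1.357 2.713 3.395
vertex 1.986 1.947 2.99
vertex 1.489 3.287 2.514
endloop
endfacet

endsolid


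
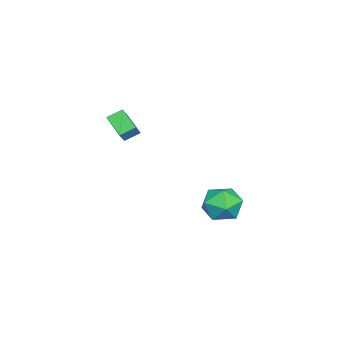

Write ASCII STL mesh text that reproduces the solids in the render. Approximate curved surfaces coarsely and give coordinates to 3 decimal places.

solid 
facet normal -0.675 0.035 -0.737
outer loop
vertex -0.392 -2.486 2.675
vertex 0.414 -1.513 1.984
vertex 0.046 -3.156 2.242
endloop
endfacet
facet normal -0.560 -0.676 0.479
outer loop
vertex 0.626 -3.187 2.876
vertex -0.392 -2.486 2.675
vertex 0.046 -3.156 2.242
endloop
endfacet
facet normal -0.675 0.035 -0.737
outer loop
vertex 0.046 -3.156 2.242
vertex 0.414 -1.513 1.984
vertex 0.852 -2.183 1.551
endloop
endfacet
facet normal 0.481 -0.736 -0.476
outer loop
vertex 0.852 -2.183 1.551
vertex 0.626 -3.187 2.876
vertex 0.046 -3.156 2.242
endloop
endfacet
facet normal -0.481 0.736 0.476
outer loop
vertex -0.392 -2.486 2.675
vertex 0.994 -1.544 2.618
vertex 0.414 -1.513 1.984
endloop
endfacet
facet normal -0.560 -0.676 0.479
outer loop
vertex 0.188 -2.517 3.309
vertex -0.392 -2.486 2.675
vertex 0.626 -3.187 2.876
endloop
endfacet
facet normal -0.481 0.736 0.476
outer loop
vertex 0.188 -2.517 3.309
vertex 0.994 -1.544 2.618
vertex -0.392 -2.486 2.675
endloop
endfacet
facet normal 0.560 0.676 -0.479
outer loop
vertex 0.414 -1.513 1.984
vertex 0.994 -1.544 2.618
vertex 0.852 -2.183 1.551
endloop
endfacet
facet normal 0.481 -0.736 -0.476
outer loop
vertex 1.432 -2.214 2.185
vertex 0.626 -3.187 2.876
vertex 0.852 -2.183 1.551
endloop
endfacet
facet normal 0.560 0.676 -0.479
outer loop
vertex 0.852 -2.183 1.551
vertex 0.994 -1.544 2.618
vertex 1.432 -2.214 2.185
endloop
endfacet
facet normal 0.675 -0.035 0.737
outer loop
vertex 1.432 -2.214 2.185
vertex 0.188 -2.517 3.309
vertex 0.626 -3.187 2.876
endloop
endfacet
facet normal 0.675 -0.035 0.737
outer loop
vertex 0.994 -1.544 2.618
vertex 0.188 -2.517 3.309
vertex 1.432 -2.214 2.185
endloop
endfacet
facet normal -0.203 0.945 -0.257
outer loop
vertex -1.908 2.641 -4.484
vertex -3.062 2.467 -4.213
vertex -2.302 2.859 -3.373
endloop
endfacet
facet normal 0.463 0.886 -0.010
outer loop
vertex -1.908 2.641 -4.484
vertex -2.302 2.859 -3.373
vertex -1.251 2.308 -3.538
endloop
endfacet
facet normal 0.810 0.413 -0.417
outer loop
vertex -1.908 2.641 -4.484
vertex -1.251 2.308 -3.538
vertex -1.361 1.574 -4.48
endloop
endfacet
facet normal 0.357 0.180 -0.917
outer loop
vertex -1.908 2.641 -4.484
vertex -1.361 1.574 -4.48
vertex -2.481 1.673 -4.897
endloop
endfacet
facet normal -0.269 0.508 -0.818
outer loop
vertex -1.908 2.641 -4.484
vertex -2.481 1.673 -4.897
vertex -3.062 2.467 -4.213
endloop
endfacet
facet normal 0.429 0.623 0.653
outer loop
vertex -1.251 2.308 -3.538
vertex -2.302 2.859 -3.373
vertex -1.999 1.927 -2.683
endloop
endfacet
facet normal -0.649 0.718 0.251
outer loop
vertex -2.302 2.859 -3.373
vertex -3.062 2.467 -4.213
vertex -3.119 2.026 -3.1
endloop
endfacet
facet normal -0.755 0.012 -0.655
outer loop
vertex -3.062 2.467 -4.213
vertex -2.481 1.673 -4.897
vertex -3.229 1.292 -4.042
endloop
endfacet
facet normal 0.257 -0.520 -0.815
outer loop
vertex -2.481 1.673 -4.897
vertex -1.361 1.574 -4.48
vertex -2.178 0.741 -4.207
endloop
endfacet
facet normal 0.990 -0.141 -0.005
outer loop
vertex -1.361 1.574 -4.48
vertex -1.251 2.308 -3.538
vertex -1.418 1.133 -3.367
endloop
endfacet
facet normal -0.357 -0.180 0.917
outer loop
vertex -2.572 0.959 -3.096
vertex -1.999 1.927 -2.683
vertex -3.119 2.026 -3.1
endloop
endfacet
facet normal -0.810 -0.413 0.417
outer loop
vertex -2.572 0.959 -3.096
vertex -3.119 2.026 -3.1
vertex -3.229 1.292 -4.042
endloop
endfacet
facet normal -0.463 -0.886 0.010
outer loop
vertex -2.572 0.959 -3.096
vertex -3.229 1.292 -4.042
vertex -2.178 0.741 -4.207
endloop
endfacet
facet normal 0.203 -0.945 0.257
outer loop
vertex -2.572 0.959 -3.096
vertex -2.178 0.741 -4.207
vertex -1.418 1.133 -3.367
endloop
endfacet
facet normal 0.269 -0.508 0.818
outer loop
vertex -2.572 0.959 -3.096
vertex -1.418 1.133 -3.367
vertex -1.999 1.927 -2.683
endloop
endfacet
facet normal -0.257 0.520 0.815
outer loop
vertex -3.119 2.026 -3.1
vertex -1.999 1.927 -2.683
vertex -2.302 2.859 -3.373
endloop
endfacet
facet normal -0.990 0.141 0.005
outer loop
vertex -3.229 1.292 -4.042
vertex -3.119 2.026 -3.1
vertex -3.062 2.467 -4.213
endloop
endfacet
facet normal -0.429 -0.623 -0.653
outer loop
vertex -2.178 0.741 -4.207
vertex -3.229 1.292 -4.042
vertex -2.481 1.673 -4.897
endloop
endfacet
facet normal 0.649 -0.718 -0.251
outer loop
vertex -1.418 1.133 -3.367
vertex -2.178 0.741 -4.207
vertex -1.361 1.574 -4.48
endloop
endfacet
facet normal 0.755 -0.012 0.655
outer loop
vertex -1.999 1.927 -2.683
vertex -1.418 1.133 -3.367
vertex -1.251 2.308 -3.538
endloop
endfacet

endsolid


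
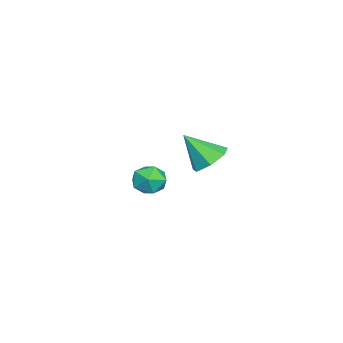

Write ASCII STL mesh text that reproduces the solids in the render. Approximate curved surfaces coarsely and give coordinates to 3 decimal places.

solid 
facet normal 0.445 0.565 0.695
outer loop
vertex -1.399 -2.76 -0.997
vertex -1.67 -3.362 -0.334
vertex -0.848 -3.48 -0.764
endloop
endfacet
facet normal 0.781 0.620 0.069
outer loop
vertex -1.399 -2.76 -0.997
vertex -0.848 -3.48 -0.764
vertex -0.956 -3.244 -1.664
endloop
endfacet
facet normal 0.311 0.855 -0.414
outer loop
vertex -1.399 -2.76 -0.997
vertex -0.956 -3.244 -1.664
vertex -1.845 -2.981 -1.789
endloop
endfacet
facet normal -0.316 0.945 -0.086
outer loop
vertex -1.399 -2.76 -0.997
vertex -1.845 -2.981 -1.789
vertex -2.287 -3.054 -0.967
endloop
endfacet
facet normal -0.233 0.765 0.600
outer loop
vertex -1.399 -2.76 -0.997
vertex -2.287 -3.054 -0.967
vertex -1.67 -3.362 -0.334
endloop
endfacet
facet normal 0.991 -0.032 -0.127
outer loop
vertex -0.956 -3.244 -1.664
vertex -0.848 -3.48 -0.764
vertex -0.953 -4.146 -1.413
endloop
endfacet
facet normal 0.446 -0.123 0.887
outer loop
vertex -0.848 -3.48 -0.764
vertex -1.67 -3.362 -0.334
vertex -1.395 -4.219 -0.591
endloop
endfacet
facet normal -0.651 0.202 0.732
outer loop
vertex -1.67 -3.362 -0.334
vertex -2.287 -3.054 -0.967
vertex -2.284 -3.956 -0.716
endloop
endfacet
facet normal -0.784 0.492 -0.378
outer loop
vertex -2.287 -3.054 -0.967
vertex -1.845 -2.981 -1.789
vertex -2.392 -3.72 -1.616
endloop
endfacet
facet normal 0.230 0.347 -0.909
outer loop
vertex -1.845 -2.981 -1.789
vertex -0.956 -3.244 -1.664
vertex -1.57 -3.838 -2.046
endloop
endfacet
facet normal 0.316 -0.945 0.086
outer loop
vertex -1.841 -4.44 -1.383
vertex -0.953 -4.146 -1.413
vertex -1.395 -4.219 -0.591
endloop
endfacet
facet normal -0.311 -0.855 0.414
outer loop
vertex -1.841 -4.44 -1.383
vertex -1.395 -4.219 -0.591
vertex -2.284 -3.956 -0.716
endloop
endfacet
facet normal -0.781 -0.620 -0.069
outer loop
vertex -1.841 -4.44 -1.383
vertex -2.284 -3.956 -0.716
vertex -2.392 -3.72 -1.616
endloop
endfacet
facet normal -0.445 -0.565 -0.695
outer loop
vertex -1.841 -4.44 -1.383
vertex -2.392 -3.72 -1.616
vertex -1.57 -3.838 -2.046
endloop
endfacet
facet normal 0.233 -0.765 -0.600
outer loop
vertex -1.841 -4.44 -1.383
vertex -1.57 -3.838 -2.046
vertex -0.953 -4.146 -1.413
endloop
endfacet
facet normal 0.784 -0.492 0.378
outer loop
vertex -1.395 -4.219 -0.591
vertex -0.953 -4.146 -1.413
vertex -0.848 -3.48 -0.764
endloop
endfacet
facet normal -0.230 -0.347 0.909
outer loop
vertex -2.284 -3.956 -0.716
vertex -1.395 -4.219 -0.591
vertex -1.67 -3.362 -0.334
endloop
endfacet
facet normal -0.991 0.032 0.127
outer loop
vertex -2.392 -3.72 -1.616
vertex -2.284 -3.956 -0.716
vertex -2.287 -3.054 -0.967
endloop
endfacet
facet normal -0.446 0.123 -0.887
outer loop
vertex -1.57 -3.838 -2.046
vertex -2.392 -3.72 -1.616
vertex -1.845 -2.981 -1.789
endloop
endfacet
facet normal 0.651 -0.202 -0.732
outer loop
vertex -0.953 -4.146 -1.413
vertex -1.57 -3.838 -2.046
vertex -0.956 -3.244 -1.664
endloop
endfacet
facet normal -0.008 0.650 -0.760
outer loop
vertex 4.794 0.555 3.43
vertex 3.893 0.346 3.26
vertex 4.244 1.01 3.825
endloop
endfacet
facet normal 0.667 0.179 0.723
outer loop
vertex 4.794 0.555 3.43
vertex 4.244 1.01 3.825
vertex 3.907 -0.786 4.58
endloop
endfacet
facet normal -0.008 0.650 -0.759
outer loop
vertex 4.244 1.01 3.825
vertex 3.893 0.346 3.26
vertex 3.43 0.965 3.795
endloop
endfacet
facet normal -0.056 0.396 0.917
outer loop
vertex 4.244 1.01 3.825
vertex 3.43 0.965 3.795
vertex 3.907 -0.786 4.58
endloop
endfacet
facet normal -0.007 0.651 -0.759
outer loop
vertex 3.43 0.965 3.795
vertex 3.893 0.346 3.26
vertex 2.965 0.454 3.361
endloop
endfacet
facet normal -0.735 0.100 0.670
outer loop
vertex 3.43 0.965 3.795
vertex 2.965 0.454 3.361
vertex 3.907 -0.786 4.58
endloop
endfacet
facet normal -0.007 0.651 -0.759
outer loop
vertex 2.965 0.454 3.361
vertex 3.893 0.346 3.26
vertex 3.199 -0.138 2.851
endloop
endfacet
facet normal -0.858 -0.485 0.169
outer loop
vertex 2.965 0.454 3.361
vertex 3.199 -0.138 2.851
vertex 3.907 -0.786 4.58
endloop
endfacet
facet normal -0.007 0.651 -0.759
outer loop
vertex 3.199 -0.138 2.851
vertex 3.893 0.346 3.26
vertex 3.956 -0.365 2.649
endloop
endfacet
facet normal -0.332 -0.920 -0.209
outer loop
vertex 3.199 -0.138 2.851
vertex 3.956 -0.365 2.649
vertex 3.907 -0.786 4.58
endloop
endfacet
facet normal -0.008 0.651 -0.759
outer loop
vertex 3.956 -0.365 2.649
vertex 3.893 0.346 3.26
vertex 4.665 -0.057 2.906
endloop
endfacet
facet normal 0.446 -0.877 -0.180
outer loop
vertex 3.956 -0.365 2.649
vertex 4.665 -0.057 2.906
vertex 3.907 -0.786 4.58
endloop
endfacet
facet normal -0.008 0.651 -0.759
outer loop
vertex 4.665 -0.057 2.906
vertex 3.893 0.346 3.26
vertex 4.794 0.555 3.43
endloop
endfacet
facet normal 0.891 -0.388 0.234
outer loop
vertex 4.665 -0.057 2.906
vertex 4.794 0.555 3.43
vertex 3.907 -0.786 4.58
endloop
endfacet

endsolid


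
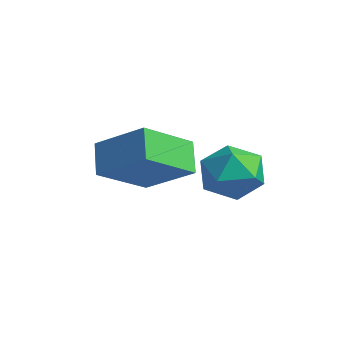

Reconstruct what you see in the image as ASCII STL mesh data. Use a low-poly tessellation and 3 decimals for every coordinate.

solid 
facet normal 0.011 0.315 0.949
outer loop
vertex 0.949 3.301 1.476
vertex 0.168 2.814 1.647
vertex 1.006 2.414 1.77
endloop
endfacet
facet normal 0.673 0.271 0.688
outer loop
vertex 0.949 3.301 1.476
vertex 1.006 2.414 1.77
vertex 1.574 2.72 1.093
endloop
endfacet
facet normal 0.713 0.692 0.113
outer loop
vertex 0.949 3.301 1.476
vertex 1.574 2.72 1.093
vertex 1.089 3.308 0.551
endloop
endfacet
facet normal 0.074 0.997 0.019
outer loop
vertex 0.949 3.301 1.476
vertex 1.089 3.308 0.551
vertex 0.22 3.366 0.893
endloop
endfacet
facet normal -0.360 0.765 0.535
outer loop
vertex 0.949 3.301 1.476
vertex 0.22 3.366 0.893
vertex 0.168 2.814 1.647
endloop
endfacet
facet normal 0.783 -0.402 0.475
outer loop
vertex 1.574 2.72 1.093
vertex 1.006 2.414 1.77
vertex 1.18 1.874 1.027
endloop
endfacet
facet normal -0.289 -0.330 0.898
outer loop
vertex 1.006 2.414 1.77
vertex 0.168 2.814 1.647
vertex 0.311 1.932 1.369
endloop
endfacet
facet normal -0.889 0.396 0.229
outer loop
vertex 0.168 2.814 1.647
vertex 0.22 3.366 0.893
vertex -0.174 2.52 0.827
endloop
endfacet
facet normal -0.187 0.773 -0.606
outer loop
vertex 0.22 3.366 0.893
vertex 1.089 3.308 0.551
vertex 0.394 2.826 0.15
endloop
endfacet
facet normal 0.846 0.280 -0.453
outer loop
vertex 1.089 3.308 0.551
vertex 1.574 2.72 1.093
vertex 1.232 2.426 0.273
endloop
endfacet
facet normal -0.074 -0.997 -0.019
outer loop
vertex 0.451 1.939 0.444
vertex 1.18 1.874 1.027
vertex 0.311 1.932 1.369
endloop
endfacet
facet normal -0.713 -0.692 -0.113
outer loop
vertex 0.451 1.939 0.444
vertex 0.311 1.932 1.369
vertex -0.174 2.52 0.827
endloop
endfacet
facet normal -0.673 -0.271 -0.688
outer loop
vertex 0.451 1.939 0.444
vertex -0.174 2.52 0.827
vertex 0.394 2.826 0.15
endloop
endfacet
facet normal -0.011 -0.315 -0.949
outer loop
vertex 0.451 1.939 0.444
vertex 0.394 2.826 0.15
vertex 1.232 2.426 0.273
endloop
endfacet
facet normal 0.360 -0.765 -0.535
outer loop
vertex 0.451 1.939 0.444
vertex 1.232 2.426 0.273
vertex 1.18 1.874 1.027
endloop
endfacet
facet normal 0.187 -0.773 0.606
outer loop
vertex 0.311 1.932 1.369
vertex 1.18 1.874 1.027
vertex 1.006 2.414 1.77
endloop
endfacet
facet normal -0.846 -0.280 0.453
outer loop
vertex -0.174 2.52 0.827
vertex 0.311 1.932 1.369
vertex 0.168 2.814 1.647
endloop
endfacet
facet normal -0.783 0.402 -0.475
outer loop
vertex 0.394 2.826 0.15
vertex -0.174 2.52 0.827
vertex 0.22 3.366 0.893
endloop
endfacet
facet normal 0.289 0.330 -0.898
outer loop
vertex 1.232 2.426 0.273
vertex 0.394 2.826 0.15
vertex 1.089 3.308 0.551
endloop
endfacet
facet normal 0.889 -0.396 -0.229
outer loop
vertex 1.18 1.874 1.027
vertex 1.232 2.426 0.273
vertex 1.574 2.72 1.093
endloop
endfacet
facet normal -0.754 -0.406 -0.516
outer loop
vertex -1.703 0.103 0.523
vertex -2.408 0.456 1.276
vertex -1.91 1.667 -0.404
endloop
endfacet
facet normal 0.646 -0.324 -0.691
outer loop
vertex -0.612 2.364 0.484
vertex -1.703 0.103 0.523
vertex -1.91 1.667 -0.404
endloop
endfacet
facet normal -0.754 -0.406 -0.516
outer loop
vertex -1.91 1.667 -0.404
vertex -2.408 0.456 1.276
vertex -2.615 2.02 0.349
endloop
endfacet
facet normal -0.113 0.855 -0.506
outer loop
vertex -2.615 2.02 0.349
vertex -0.612 2.364 0.484
vertex -1.91 1.667 -0.404
endloop
endfacet
facet normal 0.113 -0.855 0.506
outer loop
vertex -1.703 0.103 0.523
vertex -1.11 1.153 2.164
vertex -2.408 0.456 1.276
endloop
endfacet
facet normal 0.646 -0.324 -0.691
outer loop
vertex -0.405 0.8 1.411
vertex -1.703 0.103 0.523
vertex -0.612 2.364 0.484
endloop
endfacet
facet normal 0.113 -0.855 0.506
outer loop
vertex -0.405 0.8 1.411
vertex -1.11 1.153 2.164
vertex -1.703 0.103 0.523
endloop
endfacet
facet normal -0.646 0.324 0.691
outer loop
vertex -2.408 0.456 1.276
vertex -1.11 1.153 2.164
vertex -2.615 2.02 0.349
endloop
endfacet
facet normal -0.113 0.855 -0.506
outer loop
vertex -1.317 2.717 1.237
vertex -0.612 2.364 0.484
vertex -2.615 2.02 0.349
endloop
endfacet
facet normal -0.646 0.324 0.691
outer loop
vertex -2.615 2.02 0.349
vertex -1.11 1.153 2.164
vertex -1.317 2.717 1.237
endloop
endfacet
facet normal 0.754 0.406 0.516
outer loop
vertex -1.317 2.717 1.237
vertex -0.405 0.8 1.411
vertex -0.612 2.364 0.484
endloop
endfacet
facet normal 0.754 0.406 0.516
outer loop
vertex -1.11 1.153 2.164
vertex -0.405 0.8 1.411
vertex -1.317 2.717 1.237
endloop
endfacet

endsolid


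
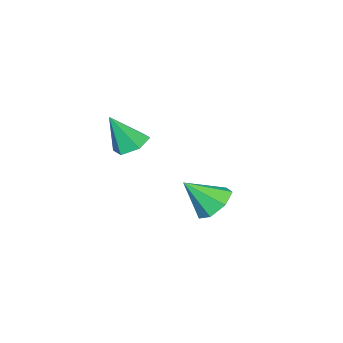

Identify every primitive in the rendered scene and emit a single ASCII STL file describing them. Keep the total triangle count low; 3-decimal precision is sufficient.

solid 
facet normal -0.353 0.336 -0.873
outer loop
vertex 0.637 -2.822 1.926
vertex -0.196 -2.931 2.221
vertex 0.224 -2.156 2.349
endloop
endfacet
facet normal 0.886 0.405 0.228
outer loop
vertex 0.637 -2.822 1.926
vertex 0.224 -2.156 2.349
vertex 0.476 -3.569 3.879
endloop
endfacet
facet normal -0.354 0.336 -0.873
outer loop
vertex 0.224 -2.156 2.349
vertex -0.196 -2.931 2.221
vertex -0.608 -2.265 2.644
endloop
endfacet
facet normal 0.137 0.739 0.660
outer loop
vertex 0.224 -2.156 2.349
vertex -0.608 -2.265 2.644
vertex 0.476 -3.569 3.879
endloop
endfacet
facet normal -0.353 0.336 -0.873
outer loop
vertex -0.608 -2.265 2.644
vertex -0.196 -2.931 2.221
vertex -1.028 -3.039 2.516
endloop
endfacet
facet normal -0.615 0.208 0.760
outer loop
vertex -0.608 -2.265 2.644
vertex -1.028 -3.039 2.516
vertex 0.476 -3.569 3.879
endloop
endfacet
facet normal -0.353 0.337 -0.873
outer loop
vertex -1.028 -3.039 2.516
vertex -0.196 -2.931 2.221
vertex -0.616 -3.705 2.092
endloop
endfacet
facet normal -0.620 -0.657 0.429
outer loop
vertex -1.028 -3.039 2.516
vertex -0.616 -3.705 2.092
vertex 0.476 -3.569 3.879
endloop
endfacet
facet normal -0.353 0.337 -0.873
outer loop
vertex -0.616 -3.705 2.092
vertex -0.196 -2.931 2.221
vertex 0.217 -3.596 1.797
endloop
endfacet
facet normal 0.129 -0.992 -0.003
outer loop
vertex -0.616 -3.705 2.092
vertex 0.217 -3.596 1.797
vertex 0.476 -3.569 3.879
endloop
endfacet
facet normal -0.353 0.337 -0.873
outer loop
vertex 0.217 -3.596 1.797
vertex -0.196 -2.931 2.221
vertex 0.637 -2.822 1.926
endloop
endfacet
facet normal 0.881 -0.461 -0.104
outer loop
vertex 0.217 -3.596 1.797
vertex 0.637 -2.822 1.926
vertex 0.476 -3.569 3.879
endloop
endfacet
facet normal -0.469 0.548 -0.693
outer loop
vertex -3.392 -1.791 -3.297
vertex -4.113 -1.461 -2.548
vertex -3.164 -1.002 -2.827
endloop
endfacet
facet normal 0.970 -0.190 -0.152
outer loop
vertex -3.392 -1.791 -3.297
vertex -3.164 -1.002 -2.827
vertex -3.207 -2.519 -1.212
endloop
endfacet
facet normal -0.469 0.547 -0.693
outer loop
vertex -3.164 -1.002 -2.827
vertex -4.113 -1.461 -2.548
vertex -3.651 -0.559 -2.148
endloop
endfacet
facet normal 0.852 0.370 0.370
outer loop
vertex -3.164 -1.002 -2.827
vertex -3.651 -0.559 -2.148
vertex -3.207 -2.519 -1.212
endloop
endfacet
facet normal -0.469 0.548 -0.693
outer loop
vertex -3.651 -0.559 -2.148
vertex -4.113 -1.461 -2.548
vertex -4.485 -0.795 -1.77
endloop
endfacet
facet normal 0.254 0.463 0.849
outer loop
vertex -3.651 -0.559 -2.148
vertex -4.485 -0.795 -1.77
vertex -3.207 -2.519 -1.212
endloop
endfacet
facet normal -0.469 0.547 -0.693
outer loop
vertex -4.485 -0.795 -1.77
vertex -4.113 -1.461 -2.548
vertex -5.039 -1.533 -1.978
endloop
endfacet
facet normal -0.376 0.021 0.926
outer loop
vertex -4.485 -0.795 -1.77
vertex -5.039 -1.533 -1.978
vertex -3.207 -2.519 -1.212
endloop
endfacet
facet normal -0.469 0.548 -0.693
outer loop
vertex -5.039 -1.533 -1.978
vertex -4.113 -1.461 -2.548
vertex -4.895 -2.217 -2.616
endloop
endfacet
facet normal -0.563 -0.624 0.542
outer loop
vertex -5.039 -1.533 -1.978
vertex -4.895 -2.217 -2.616
vertex -3.207 -2.519 -1.212
endloop
endfacet
facet normal -0.470 0.548 -0.692
outer loop
vertex -4.895 -2.217 -2.616
vertex -4.113 -1.461 -2.548
vertex -4.163 -2.331 -3.203
endloop
endfacet
facet normal -0.165 -0.986 -0.014
outer loop
vertex -4.895 -2.217 -2.616
vertex -4.163 -2.331 -3.203
vertex -3.207 -2.519 -1.212
endloop
endfacet
facet normal -0.469 0.548 -0.693
outer loop
vertex -4.163 -2.331 -3.203
vertex -4.113 -1.461 -2.548
vertex -3.392 -1.791 -3.297
endloop
endfacet
facet normal 0.516 -0.793 -0.323
outer loop
vertex -4.163 -2.331 -3.203
vertex -3.392 -1.791 -3.297
vertex -3.207 -2.519 -1.212
endloop
endfacet

endsolid


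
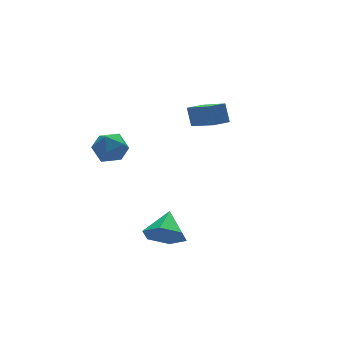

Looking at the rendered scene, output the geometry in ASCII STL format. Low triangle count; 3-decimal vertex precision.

solid 
facet normal -0.991 -0.098 0.093
outer loop
vertex 0.525 1.416 3.776
vertex 0.27 3.115 2.853
vertex 0.488 0.897 2.829
endloop
endfacet
facet normal 0.131 -0.872 0.473
outer loop
vertex 1.37 0.985 2.747
vertex 0.525 1.416 3.776
vertex 0.488 0.897 2.829
endloop
endfacet
facet normal -0.991 -0.098 0.093
outer loop
vertex 0.488 0.897 2.829
vertex 0.27 3.115 2.853
vertex 0.233 2.596 1.907
endloop
endfacet
facet normal -0.034 -0.481 -0.876
outer loop
vertex 0.233 2.596 1.907
vertex 1.37 0.985 2.747
vertex 0.488 0.897 2.829
endloop
endfacet
facet normal 0.033 0.481 0.876
outer loop
vertex 0.525 1.416 3.776
vertex 1.152 3.203 2.771
vertex 0.27 3.115 2.853
endloop
endfacet
facet normal 0.131 -0.871 0.473
outer loop
vertex 1.407 1.504 3.693
vertex 0.525 1.416 3.776
vertex 1.37 0.985 2.747
endloop
endfacet
facet normal 0.034 0.481 0.876
outer loop
vertex 1.407 1.504 3.693
vertex 1.152 3.203 2.771
vertex 0.525 1.416 3.776
endloop
endfacet
facet normal -0.131 0.871 -0.473
outer loop
vertex 0.27 3.115 2.853
vertex 1.152 3.203 2.771
vertex 0.233 2.596 1.907
endloop
endfacet
facet normal -0.034 -0.481 -0.876
outer loop
vertex 1.115 2.684 1.824
vertex 1.37 0.985 2.747
vertex 0.233 2.596 1.907
endloop
endfacet
facet normal -0.131 0.871 -0.472
outer loop
vertex 0.233 2.596 1.907
vertex 1.152 3.203 2.771
vertex 1.115 2.684 1.824
endloop
endfacet
facet normal 0.991 0.098 -0.093
outer loop
vertex 1.115 2.684 1.824
vertex 1.407 1.504 3.693
vertex 1.37 0.985 2.747
endloop
endfacet
facet normal 0.991 0.098 -0.093
outer loop
vertex 1.152 3.203 2.771
vertex 1.407 1.504 3.693
vertex 1.115 2.684 1.824
endloop
endfacet
facet normal 0.334 -0.197 0.922
outer loop
vertex -2.869 3.854 1.565
vertex -3.734 3.527 1.809
vertex -3.081 2.929 1.444
endloop
endfacet
facet normal 0.860 -0.255 0.442
outer loop
vertex -2.869 3.854 1.565
vertex -3.081 2.929 1.444
vertex -2.594 3.401 0.769
endloop
endfacet
facet normal 0.922 0.372 0.107
outer loop
vertex -2.869 3.854 1.565
vertex -2.594 3.401 0.769
vertex -2.946 4.289 0.717
endloop
endfacet
facet normal 0.437 0.816 0.379
outer loop
vertex -2.869 3.854 1.565
vertex -2.946 4.289 0.717
vertex -3.65 4.367 1.36
endloop
endfacet
facet normal 0.073 0.464 0.883
outer loop
vertex -2.869 3.854 1.565
vertex -3.65 4.367 1.36
vertex -3.734 3.527 1.809
endloop
endfacet
facet normal 0.666 -0.745 -0.041
outer loop
vertex -2.594 3.401 0.769
vertex -3.081 2.929 1.444
vertex -3.29 2.793 0.52
endloop
endfacet
facet normal -0.185 -0.651 0.736
outer loop
vertex -3.081 2.929 1.444
vertex -3.734 3.527 1.809
vertex -3.994 2.871 1.163
endloop
endfacet
facet normal -0.608 0.421 0.673
outer loop
vertex -3.734 3.527 1.809
vertex -3.65 4.367 1.36
vertex -4.346 3.759 1.111
endloop
endfacet
facet normal -0.019 0.990 -0.141
outer loop
vertex -3.65 4.367 1.36
vertex -2.946 4.289 0.717
vertex -3.859 4.231 0.436
endloop
endfacet
facet normal 0.767 0.270 -0.583
outer loop
vertex -2.946 4.289 0.717
vertex -2.594 3.401 0.769
vertex -3.206 3.633 0.071
endloop
endfacet
facet normal -0.437 -0.816 -0.379
outer loop
vertex -4.071 3.306 0.315
vertex -3.29 2.793 0.52
vertex -3.994 2.871 1.163
endloop
endfacet
facet normal -0.922 -0.372 -0.107
outer loop
vertex -4.071 3.306 0.315
vertex -3.994 2.871 1.163
vertex -4.346 3.759 1.111
endloop
endfacet
facet normal -0.860 0.255 -0.442
outer loop
vertex -4.071 3.306 0.315
vertex -4.346 3.759 1.111
vertex -3.859 4.231 0.436
endloop
endfacet
facet normal -0.334 0.197 -0.922
outer loop
vertex -4.071 3.306 0.315
vertex -3.859 4.231 0.436
vertex -3.206 3.633 0.071
endloop
endfacet
facet normal -0.073 -0.464 -0.883
outer loop
vertex -4.071 3.306 0.315
vertex -3.206 3.633 0.071
vertex -3.29 2.793 0.52
endloop
endfacet
facet normal 0.019 -0.990 0.141
outer loop
vertex -3.994 2.871 1.163
vertex -3.29 2.793 0.52
vertex -3.081 2.929 1.444
endloop
endfacet
facet normal -0.767 -0.270 0.583
outer loop
vertex -4.346 3.759 1.111
vertex -3.994 2.871 1.163
vertex -3.734 3.527 1.809
endloop
endfacet
facet normal -0.666 0.745 0.041
outer loop
vertex -3.859 4.231 0.436
vertex -4.346 3.759 1.111
vertex -3.65 4.367 1.36
endloop
endfacet
facet normal 0.185 0.651 -0.736
outer loop
vertex -3.206 3.633 0.071
vertex -3.859 4.231 0.436
vertex -2.946 4.289 0.717
endloop
endfacet
facet normal 0.608 -0.421 -0.673
outer loop
vertex -3.29 2.793 0.52
vertex -3.206 3.633 0.071
vertex -2.594 3.401 0.769
endloop
endfacet
facet normal -0.517 -0.693 -0.503
outer loop
vertex -3.24 -3.228 -0.742
vertex -3.716 -2.486 -1.275
vertex -2.835 -2.888 -1.627
endloop
endfacet
facet normal 0.918 -0.195 0.345
outer loop
vertex -3.24 -3.228 -0.742
vertex -2.835 -2.888 -1.627
vertex -2.944 -1.454 -0.525
endloop
endfacet
facet normal -0.517 -0.692 -0.503
outer loop
vertex -2.835 -2.888 -1.627
vertex -3.716 -2.486 -1.275
vertex -3.311 -2.146 -2.159
endloop
endfacet
facet normal 0.884 0.326 -0.336
outer loop
vertex -2.835 -2.888 -1.627
vertex -3.311 -2.146 -2.159
vertex -2.944 -1.454 -0.525
endloop
endfacet
facet normal -0.518 -0.692 -0.503
outer loop
vertex -3.311 -2.146 -2.159
vertex -3.716 -2.486 -1.275
vertex -4.191 -1.743 -1.807
endloop
endfacet
facet normal 0.232 0.876 -0.423
outer loop
vertex -3.311 -2.146 -2.159
vertex -4.191 -1.743 -1.807
vertex -2.944 -1.454 -0.525
endloop
endfacet
facet normal -0.518 -0.692 -0.503
outer loop
vertex -4.191 -1.743 -1.807
vertex -3.716 -2.486 -1.275
vertex -4.596 -2.083 -0.923
endloop
endfacet
facet normal -0.386 0.906 0.172
outer loop
vertex -4.191 -1.743 -1.807
vertex -4.596 -2.083 -0.923
vertex -2.944 -1.454 -0.525
endloop
endfacet
facet normal -0.518 -0.693 -0.502
outer loop
vertex -4.596 -2.083 -0.923
vertex -3.716 -2.486 -1.275
vertex -4.12 -2.825 -0.39
endloop
endfacet
facet normal -0.352 0.386 0.852
outer loop
vertex -4.596 -2.083 -0.923
vertex -4.12 -2.825 -0.39
vertex -2.944 -1.454 -0.525
endloop
endfacet
facet normal -0.518 -0.693 -0.502
outer loop
vertex -4.12 -2.825 -0.39
vertex -3.716 -2.486 -1.275
vertex -3.24 -3.228 -0.742
endloop
endfacet
facet normal 0.300 -0.165 0.939
outer loop
vertex -4.12 -2.825 -0.39
vertex -3.24 -3.228 -0.742
vertex -2.944 -1.454 -0.525
endloop
endfacet

endsolid


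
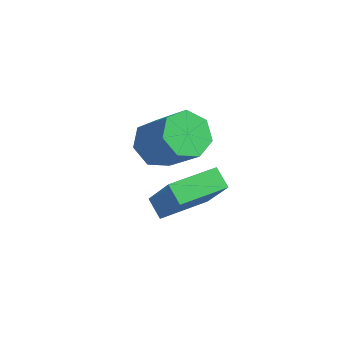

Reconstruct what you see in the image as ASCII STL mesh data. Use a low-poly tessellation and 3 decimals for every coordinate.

solid 
facet normal -0.774 0.342 0.533
outer loop
vertex 1.884 -2.707 -0.207
vertex 2.572 -0.941 -0.341
vertex 0.902 -2.445 -1.801
endloop
endfacet
facet normal -0.362 -0.930 0.070
outer loop
vertex 1.568 -2.739 -2.259
vertex 1.884 -2.707 -0.207
vertex 0.902 -2.445 -1.801
endloop
endfacet
facet normal -0.774 0.342 0.533
outer loop
vertex 0.902 -2.445 -1.801
vertex 2.572 -0.941 -0.341
vertex 1.591 -0.679 -1.934
endloop
endfacet
facet normal -0.519 0.139 -0.844
outer loop
vertex 1.591 -0.679 -1.934
vertex 1.568 -2.739 -2.259
vertex 0.902 -2.445 -1.801
endloop
endfacet
facet normal 0.519 -0.138 0.843
outer loop
vertex 1.884 -2.707 -0.207
vertex 3.238 -1.235 -0.799
vertex 2.572 -0.941 -0.341
endloop
endfacet
facet normal -0.362 -0.929 0.070
outer loop
vertex 2.549 -3.001 -0.666
vertex 1.884 -2.707 -0.207
vertex 1.568 -2.739 -2.259
endloop
endfacet
facet normal 0.520 -0.139 0.843
outer loop
vertex 2.549 -3.001 -0.666
vertex 3.238 -1.235 -0.799
vertex 1.884 -2.707 -0.207
endloop
endfacet
facet normal 0.362 0.929 -0.070
outer loop
vertex 2.572 -0.941 -0.341
vertex 3.238 -1.235 -0.799
vertex 1.591 -0.679 -1.934
endloop
endfacet
facet normal -0.520 0.139 -0.843
outer loop
vertex 2.256 -0.973 -2.393
vertex 1.568 -2.739 -2.259
vertex 1.591 -0.679 -1.934
endloop
endfacet
facet normal 0.362 0.929 -0.070
outer loop
vertex 1.591 -0.679 -1.934
vertex 3.238 -1.235 -0.799
vertex 2.256 -0.973 -2.393
endloop
endfacet
facet normal 0.774 -0.342 -0.533
outer loop
vertex 2.256 -0.973 -2.393
vertex 2.549 -3.001 -0.666
vertex 1.568 -2.739 -2.259
endloop
endfacet
facet normal 0.774 -0.342 -0.533
outer loop
vertex 3.238 -1.235 -0.799
vertex 2.549 -3.001 -0.666
vertex 2.256 -0.973 -2.393
endloop
endfacet
facet normal -0.673 0.124 -0.729
outer loop
vertex -1.007 1.447 -4.27
vertex -1.707 1.714 -3.579
vertex -1.051 2.311 -4.083
endloop
endfacet
facet normal 0.738 0.178 -0.651
outer loop
vertex -1.007 1.447 -4.27
vertex -1.051 2.311 -4.083
vertex 0.467 1.178 -2.673
endloop
endfacet
facet normal 0.738 0.178 -0.651
outer loop
vertex 0.467 1.178 -2.673
vertex -1.051 2.311 -4.083
vertex 0.423 2.042 -2.486
endloop
endfacet
facet normal 0.673 -0.123 0.729
outer loop
vertex 0.467 1.178 -2.673
vertex 0.423 2.042 -2.486
vertex -0.233 1.446 -1.981
endloop
endfacet
facet normal -0.672 0.122 -0.730
outer loop
vertex -1.051 2.311 -4.083
vertex -1.707 1.714 -3.579
vertex -1.59 2.726 -3.517
endloop
endfacet
facet normal 0.421 0.875 -0.241
outer loop
vertex -1.051 2.311 -4.083
vertex -1.59 2.726 -3.517
vertex 0.423 2.042 -2.486
endloop
endfacet
facet normal 0.420 0.875 -0.241
outer loop
vertex 0.423 2.042 -2.486
vertex -1.59 2.726 -3.517
vertex -0.116 2.457 -1.919
endloop
endfacet
facet normal 0.673 -0.123 0.729
outer loop
vertex 0.423 2.042 -2.486
vertex -0.116 2.457 -1.919
vertex -0.233 1.446 -1.981
endloop
endfacet
facet normal -0.674 0.123 -0.729
outer loop
vertex -1.59 2.726 -3.517
vertex -1.707 1.714 -3.579
vertex -2.217 2.379 -2.996
endloop
endfacet
facet normal -0.213 0.912 0.350
outer loop
vertex -1.59 2.726 -3.517
vertex -2.217 2.379 -2.996
vertex -0.116 2.457 -1.919
endloop
endfacet
facet normal -0.214 0.912 0.351
outer loop
vertex -0.116 2.457 -1.919
vertex -2.217 2.379 -2.996
vertex -0.742 2.11 -1.399
endloop
endfacet
facet normal 0.673 -0.123 0.729
outer loop
vertex -0.116 2.457 -1.919
vertex -0.742 2.11 -1.399
vertex -0.233 1.446 -1.981
endloop
endfacet
facet normal -0.673 0.123 -0.729
outer loop
vertex -2.217 2.379 -2.996
vertex -1.707 1.714 -3.579
vertex -2.46 1.532 -2.915
endloop
endfacet
facet normal -0.687 0.262 0.678
outer loop
vertex -2.217 2.379 -2.996
vertex -2.46 1.532 -2.915
vertex -0.742 2.11 -1.399
endloop
endfacet
facet normal -0.687 0.262 0.678
outer loop
vertex -0.742 2.11 -1.399
vertex -2.46 1.532 -2.915
vertex -0.985 1.263 -1.318
endloop
endfacet
facet normal 0.673 -0.123 0.729
outer loop
vertex -0.742 2.11 -1.399
vertex -0.985 1.263 -1.318
vertex -0.233 1.446 -1.981
endloop
endfacet
facet normal -0.673 0.122 -0.730
outer loop
vertex -2.46 1.532 -2.915
vertex -1.707 1.714 -3.579
vertex -2.136 0.822 -3.333
endloop
endfacet
facet normal -0.643 -0.585 0.495
outer loop
vertex -2.46 1.532 -2.915
vertex -2.136 0.822 -3.333
vertex -0.985 1.263 -1.318
endloop
endfacet
facet normal -0.643 -0.584 0.495
outer loop
vertex -0.985 1.263 -1.318
vertex -2.136 0.822 -3.333
vertex -0.662 0.553 -1.736
endloop
endfacet
facet normal 0.673 -0.123 0.729
outer loop
vertex -0.985 1.263 -1.318
vertex -0.662 0.553 -1.736
vertex -0.233 1.446 -1.981
endloop
endfacet
facet normal -0.673 0.122 -0.730
outer loop
vertex -2.136 0.822 -3.333
vertex -1.707 1.714 -3.579
vertex -1.489 0.784 -3.936
endloop
endfacet
facet normal -0.115 -0.992 -0.061
outer loop
vertex -2.136 0.822 -3.333
vertex -1.489 0.784 -3.936
vertex -0.662 0.553 -1.736
endloop
endfacet
facet normal -0.115 -0.992 -0.061
outer loop
vertex -0.662 0.553 -1.736
vertex -1.489 0.784 -3.936
vertex -0.015 0.515 -2.339
endloop
endfacet
facet normal 0.673 -0.123 0.730
outer loop
vertex -0.662 0.553 -1.736
vertex -0.015 0.515 -2.339
vertex -0.233 1.446 -1.981
endloop
endfacet
facet normal -0.673 0.122 -0.729
outer loop
vertex -1.489 0.784 -3.936
vertex -1.707 1.714 -3.579
vertex -1.007 1.447 -4.27
endloop
endfacet
facet normal 0.500 -0.651 -0.571
outer loop
vertex -1.489 0.784 -3.936
vertex -1.007 1.447 -4.27
vertex -0.015 0.515 -2.339
endloop
endfacet
facet normal 0.500 -0.651 -0.571
outer loop
vertex -0.015 0.515 -2.339
vertex -1.007 1.447 -4.27
vertex 0.467 1.178 -2.673
endloop
endfacet
facet normal 0.674 -0.123 0.729
outer loop
vertex -0.015 0.515 -2.339
vertex 0.467 1.178 -2.673
vertex -0.233 1.446 -1.981
endloop
endfacet

endsolid


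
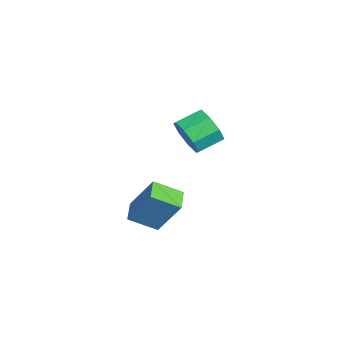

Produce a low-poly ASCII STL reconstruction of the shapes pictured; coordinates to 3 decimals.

solid 
facet normal 0.319 -0.870 -0.376
outer loop
vertex -2.865 0.269 -1.811
vertex -3.455 0.412 -2.643
vertex -2.488 0.655 -2.385
endloop
endfacet
facet normal 0.818 0.053 0.573
outer loop
vertex -2.865 0.269 -1.811
vertex -2.488 0.655 -2.385
vertex -3.296 1.445 -1.304
endloop
endfacet
facet normal 0.818 0.053 0.573
outer loop
vertex -3.296 1.445 -1.304
vertex -2.488 0.655 -2.385
vertex -2.918 1.83 -1.879
endloop
endfacet
facet normal -0.318 0.871 0.374
outer loop
vertex -3.296 1.445 -1.304
vertex -2.918 1.83 -1.879
vertex -3.885 1.588 -2.137
endloop
endfacet
facet normal 0.319 -0.870 -0.375
outer loop
vertex -2.488 0.655 -2.385
vertex -3.455 0.412 -2.643
vertex -2.677 0.899 -3.111
endloop
endfacet
facet normal 0.917 0.383 -0.110
outer loop
vertex -2.488 0.655 -2.385
vertex -2.677 0.899 -3.111
vertex -2.918 1.83 -1.879
endloop
endfacet
facet normal 0.917 0.383 -0.110
outer loop
vertex -2.918 1.83 -1.879
vertex -2.677 0.899 -3.111
vertex -3.107 2.074 -2.604
endloop
endfacet
facet normal -0.318 0.870 0.376
outer loop
vertex -2.918 1.83 -1.879
vertex -3.107 2.074 -2.604
vertex -3.885 1.588 -2.137
endloop
endfacet
facet normal 0.319 -0.870 -0.375
outer loop
vertex -2.677 0.899 -3.111
vertex -3.455 0.412 -2.643
vertex -3.321 0.858 -3.563
endloop
endfacet
facet normal 0.480 0.490 -0.728
outer loop
vertex -2.677 0.899 -3.111
vertex -3.321 0.858 -3.563
vertex -3.107 2.074 -2.604
endloop
endfacet
facet normal 0.479 0.490 -0.728
outer loop
vertex -3.107 2.074 -2.604
vertex -3.321 0.858 -3.563
vertex -3.752 2.033 -3.056
endloop
endfacet
facet normal -0.318 0.870 0.375
outer loop
vertex -3.107 2.074 -2.604
vertex -3.752 2.033 -3.056
vertex -3.885 1.588 -2.137
endloop
endfacet
facet normal 0.319 -0.870 -0.375
outer loop
vertex -3.321 0.858 -3.563
vertex -3.455 0.412 -2.643
vertex -4.044 0.555 -3.476
endloop
endfacet
facet normal -0.240 0.309 -0.920
outer loop
vertex -3.321 0.858 -3.563
vertex -4.044 0.555 -3.476
vertex -3.752 2.033 -3.056
endloop
endfacet
facet normal -0.240 0.309 -0.920
outer loop
vertex -3.752 2.033 -3.056
vertex -4.044 0.555 -3.476
vertex -4.475 1.731 -2.969
endloop
endfacet
facet normal -0.318 0.870 0.375
outer loop
vertex -3.752 2.033 -3.056
vertex -4.475 1.731 -2.969
vertex -3.885 1.588 -2.137
endloop
endfacet
facet normal 0.318 -0.871 -0.374
outer loop
vertex -4.044 0.555 -3.476
vertex -3.455 0.412 -2.643
vertex -4.422 0.17 -2.901
endloop
endfacet
facet normal -0.818 -0.053 -0.573
outer loop
vertex -4.044 0.555 -3.476
vertex -4.422 0.17 -2.901
vertex -4.475 1.731 -2.969
endloop
endfacet
facet normal -0.818 -0.053 -0.573
outer loop
vertex -4.475 1.731 -2.969
vertex -4.422 0.17 -2.901
vertex -4.852 1.345 -2.395
endloop
endfacet
facet normal -0.319 0.870 0.376
outer loop
vertex -4.475 1.731 -2.969
vertex -4.852 1.345 -2.395
vertex -3.885 1.588 -2.137
endloop
endfacet
facet normal 0.318 -0.870 -0.376
outer loop
vertex -4.422 0.17 -2.901
vertex -3.455 0.412 -2.643
vertex -4.233 -0.074 -2.176
endloop
endfacet
facet normal -0.917 -0.383 0.110
outer loop
vertex -4.422 0.17 -2.901
vertex -4.233 -0.074 -2.176
vertex -4.852 1.345 -2.395
endloop
endfacet
facet normal -0.917 -0.383 0.110
outer loop
vertex -4.852 1.345 -2.395
vertex -4.233 -0.074 -2.176
vertex -4.663 1.101 -1.669
endloop
endfacet
facet normal -0.319 0.870 0.375
outer loop
vertex -4.852 1.345 -2.395
vertex -4.663 1.101 -1.669
vertex -3.885 1.588 -2.137
endloop
endfacet
facet normal 0.318 -0.870 -0.375
outer loop
vertex -4.233 -0.074 -2.176
vertex -3.455 0.412 -2.643
vertex -3.588 -0.033 -1.724
endloop
endfacet
facet normal -0.479 -0.490 0.728
outer loop
vertex -4.233 -0.074 -2.176
vertex -3.588 -0.033 -1.724
vertex -4.663 1.101 -1.669
endloop
endfacet
facet normal -0.480 -0.490 0.728
outer loop
vertex -4.663 1.101 -1.669
vertex -3.588 -0.033 -1.724
vertex -4.019 1.142 -1.217
endloop
endfacet
facet normal -0.319 0.870 0.375
outer loop
vertex -4.663 1.101 -1.669
vertex -4.019 1.142 -1.217
vertex -3.885 1.588 -2.137
endloop
endfacet
facet normal 0.318 -0.870 -0.375
outer loop
vertex -3.588 -0.033 -1.724
vertex -3.455 0.412 -2.643
vertex -2.865 0.269 -1.811
endloop
endfacet
facet normal 0.240 -0.309 0.920
outer loop
vertex -3.588 -0.033 -1.724
vertex -2.865 0.269 -1.811
vertex -4.019 1.142 -1.217
endloop
endfacet
facet normal 0.240 -0.309 0.920
outer loop
vertex -4.019 1.142 -1.217
vertex -2.865 0.269 -1.811
vertex -3.296 1.445 -1.304
endloop
endfacet
facet normal -0.319 0.870 0.375
outer loop
vertex -4.019 1.142 -1.217
vertex -3.296 1.445 -1.304
vertex -3.885 1.588 -2.137
endloop
endfacet
facet normal -0.959 0.172 0.225
outer loop
vertex 1.267 -1.392 -2.295
vertex 1.328 -0.128 -3.001
vertex 0.696 -2.327 -4.016
endloop
endfacet
facet normal -0.041 -0.872 0.488
outer loop
vertex 1.732 -2.512 -4.259
vertex 1.267 -1.392 -2.295
vertex 0.696 -2.327 -4.016
endloop
endfacet
facet normal -0.959 0.172 0.225
outer loop
vertex 0.696 -2.327 -4.016
vertex 1.328 -0.128 -3.001
vertex 0.757 -1.062 -4.722
endloop
endfacet
facet normal -0.280 -0.458 -0.844
outer loop
vertex 0.757 -1.062 -4.722
vertex 1.732 -2.512 -4.259
vertex 0.696 -2.327 -4.016
endloop
endfacet
facet normal 0.280 0.458 0.844
outer loop
vertex 1.267 -1.392 -2.295
vertex 2.364 -0.313 -3.244
vertex 1.328 -0.128 -3.001
endloop
endfacet
facet normal -0.042 -0.872 0.487
outer loop
vertex 2.303 -1.578 -2.538
vertex 1.267 -1.392 -2.295
vertex 1.732 -2.512 -4.259
endloop
endfacet
facet normal 0.280 0.458 0.844
outer loop
vertex 2.303 -1.578 -2.538
vertex 2.364 -0.313 -3.244
vertex 1.267 -1.392 -2.295
endloop
endfacet
facet normal 0.041 0.872 -0.487
outer loop
vertex 1.328 -0.128 -3.001
vertex 2.364 -0.313 -3.244
vertex 0.757 -1.062 -4.722
endloop
endfacet
facet normal -0.280 -0.458 -0.844
outer loop
vertex 1.793 -1.248 -4.965
vertex 1.732 -2.512 -4.259
vertex 0.757 -1.062 -4.722
endloop
endfacet
facet normal 0.042 0.872 -0.488
outer loop
vertex 0.757 -1.062 -4.722
vertex 2.364 -0.313 -3.244
vertex 1.793 -1.248 -4.965
endloop
endfacet
facet normal 0.959 -0.172 -0.225
outer loop
vertex 1.793 -1.248 -4.965
vertex 2.303 -1.578 -2.538
vertex 1.732 -2.512 -4.259
endloop
endfacet
facet normal 0.959 -0.172 -0.225
outer loop
vertex 2.364 -0.313 -3.244
vertex 2.303 -1.578 -2.538
vertex 1.793 -1.248 -4.965
endloop
endfacet

endsolid
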